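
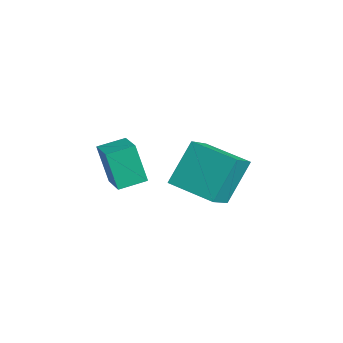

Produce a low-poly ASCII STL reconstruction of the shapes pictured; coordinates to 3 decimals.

solid 
facet normal -0.923 0.154 -0.351
outer loop
vertex 2.363 -2.383 0.097
vertex 2.483 -1.253 0.278
vertex 2.991 -2.198 -1.472
endloop
endfacet
facet normal -0.105 -0.982 -0.158
outer loop
vertex 4.237 -2.407 -0.998
vertex 2.363 -2.383 0.097
vertex 2.991 -2.198 -1.472
endloop
endfacet
facet normal -0.923 0.154 -0.351
outer loop
vertex 2.991 -2.198 -1.472
vertex 2.483 -1.253 0.278
vertex 3.111 -1.069 -1.291
endloop
endfacet
facet normal 0.369 0.109 -0.923
outer loop
vertex 3.111 -1.069 -1.291
vertex 4.237 -2.407 -0.998
vertex 2.991 -2.198 -1.472
endloop
endfacet
facet normal -0.369 -0.109 0.923
outer loop
vertex 2.363 -2.383 0.097
vertex 3.729 -1.462 0.752
vertex 2.483 -1.253 0.278
endloop
endfacet
facet normal -0.104 -0.982 -0.157
outer loop
vertex 3.609 -2.591 0.571
vertex 2.363 -2.383 0.097
vertex 4.237 -2.407 -0.998
endloop
endfacet
facet normal -0.369 -0.109 0.923
outer loop
vertex 3.609 -2.591 0.571
vertex 3.729 -1.462 0.752
vertex 2.363 -2.383 0.097
endloop
endfacet
facet normal 0.105 0.982 0.157
outer loop
vertex 2.483 -1.253 0.278
vertex 3.729 -1.462 0.752
vertex 3.111 -1.069 -1.291
endloop
endfacet
facet normal 0.369 0.109 -0.923
outer loop
vertex 4.357 -1.277 -0.817
vertex 4.237 -2.407 -0.998
vertex 3.111 -1.069 -1.291
endloop
endfacet
facet normal 0.104 0.982 0.157
outer loop
vertex 3.111 -1.069 -1.291
vertex 3.729 -1.462 0.752
vertex 4.357 -1.277 -0.817
endloop
endfacet
facet normal 0.923 -0.154 0.351
outer loop
vertex 4.357 -1.277 -0.817
vertex 3.609 -2.591 0.571
vertex 4.237 -2.407 -0.998
endloop
endfacet
facet normal 0.923 -0.154 0.351
outer loop
vertex 3.729 -1.462 0.752
vertex 3.609 -2.591 0.571
vertex 4.357 -1.277 -0.817
endloop
endfacet
facet normal -0.503 0.608 -0.614
outer loop
vertex 1.526 2.596 -1.982
vertex 3.177 3.642 -2.298
vertex 2.002 1.352 -3.605
endloop
endfacet
facet normal -0.834 -0.528 0.160
outer loop
vertex 2.923 0.238 -2.482
vertex 1.526 2.596 -1.982
vertex 2.002 1.352 -3.605
endloop
endfacet
facet normal -0.503 0.608 -0.614
outer loop
vertex 2.002 1.352 -3.605
vertex 3.177 3.642 -2.298
vertex 3.654 2.397 -3.922
endloop
endfacet
facet normal 0.226 -0.592 -0.773
outer loop
vertex 3.654 2.397 -3.922
vertex 2.923 0.238 -2.482
vertex 2.002 1.352 -3.605
endloop
endfacet
facet normal -0.227 0.592 0.773
outer loop
vertex 1.526 2.596 -1.982
vertex 4.098 2.528 -1.175
vertex 3.177 3.642 -2.298
endloop
endfacet
facet normal -0.834 -0.528 0.160
outer loop
vertex 2.446 1.483 -0.858
vertex 1.526 2.596 -1.982
vertex 2.923 0.238 -2.482
endloop
endfacet
facet normal -0.227 0.593 0.773
outer loop
vertex 2.446 1.483 -0.858
vertex 4.098 2.528 -1.175
vertex 1.526 2.596 -1.982
endloop
endfacet
facet normal 0.834 0.528 -0.160
outer loop
vertex 3.177 3.642 -2.298
vertex 4.098 2.528 -1.175
vertex 3.654 2.397 -3.922
endloop
endfacet
facet normal 0.227 -0.592 -0.773
outer loop
vertex 4.574 1.284 -2.798
vertex 2.923 0.238 -2.482
vertex 3.654 2.397 -3.922
endloop
endfacet
facet normal 0.834 0.528 -0.160
outer loop
vertex 3.654 2.397 -3.922
vertex 4.098 2.528 -1.175
vertex 4.574 1.284 -2.798
endloop
endfacet
facet normal 0.503 -0.608 0.614
outer loop
vertex 4.574 1.284 -2.798
vertex 2.446 1.483 -0.858
vertex 2.923 0.238 -2.482
endloop
endfacet
facet normal 0.503 -0.609 0.614
outer loop
vertex 4.098 2.528 -1.175
vertex 2.446 1.483 -0.858
vertex 4.574 1.284 -2.798
endloop
endfacet

endsolid


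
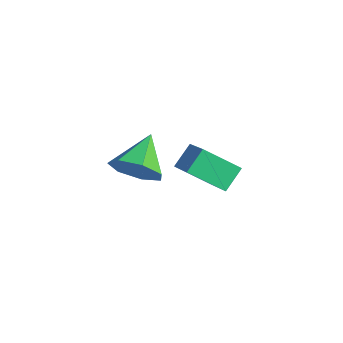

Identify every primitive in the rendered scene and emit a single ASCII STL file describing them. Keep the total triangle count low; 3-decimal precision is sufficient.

solid 
facet normal -0.487 -0.687 0.540
outer loop
vertex 1.47 1.896 -0.816
vertex 0.029 2.184 -1.748
vertex 1.751 1.181 -1.472
endloop
endfacet
facet normal 0.828 -0.166 0.535
outer loop
vertex 2.471 2.196 -2.272
vertex 1.47 1.896 -0.816
vertex 1.751 1.181 -1.472
endloop
endfacet
facet normal -0.486 -0.686 0.541
outer loop
vertex 1.751 1.181 -1.472
vertex 0.029 2.184 -1.748
vertex 0.31 1.468 -2.404
endloop
endfacet
facet normal 0.278 -0.709 -0.648
outer loop
vertex 0.31 1.468 -2.404
vertex 2.471 2.196 -2.272
vertex 1.751 1.181 -1.472
endloop
endfacet
facet normal -0.278 0.708 0.649
outer loop
vertex 1.47 1.896 -0.816
vertex 0.749 3.199 -2.548
vertex 0.029 2.184 -1.748
endloop
endfacet
facet normal 0.828 -0.165 0.535
outer loop
vertex 2.19 2.912 -1.616
vertex 1.47 1.896 -0.816
vertex 2.471 2.196 -2.272
endloop
endfacet
facet normal -0.279 0.708 0.649
outer loop
vertex 2.19 2.912 -1.616
vertex 0.749 3.199 -2.548
vertex 1.47 1.896 -0.816
endloop
endfacet
facet normal -0.828 0.166 -0.535
outer loop
vertex 0.029 2.184 -1.748
vertex 0.749 3.199 -2.548
vertex 0.31 1.468 -2.404
endloop
endfacet
facet normal 0.278 -0.708 -0.649
outer loop
vertex 1.03 2.484 -3.204
vertex 2.471 2.196 -2.272
vertex 0.31 1.468 -2.404
endloop
endfacet
facet normal -0.828 0.166 -0.535
outer loop
vertex 0.31 1.468 -2.404
vertex 0.749 3.199 -2.548
vertex 1.03 2.484 -3.204
endloop
endfacet
facet normal 0.487 0.686 -0.541
outer loop
vertex 1.03 2.484 -3.204
vertex 2.19 2.912 -1.616
vertex 2.471 2.196 -2.272
endloop
endfacet
facet normal 0.486 0.687 -0.540
outer loop
vertex 0.749 3.199 -2.548
vertex 2.19 2.912 -1.616
vertex 1.03 2.484 -3.204
endloop
endfacet
facet normal 0.582 -0.642 -0.500
outer loop
vertex -1.274 1.796 -4.184
vertex -2.08 1.22 -4.382
vertex -1.703 1.984 -4.925
endloop
endfacet
facet normal 0.288 0.955 0.075
outer loop
vertex -1.274 1.796 -4.184
vertex -1.703 1.984 -4.925
vertex -3.04 2.28 -3.558
endloop
endfacet
facet normal 0.581 -0.642 -0.500
outer loop
vertex -1.703 1.984 -4.925
vertex -2.08 1.22 -4.382
vertex -2.416 1.598 -5.257
endloop
endfacet
facet normal -0.260 0.859 -0.440
outer loop
vertex -1.703 1.984 -4.925
vertex -2.416 1.598 -5.257
vertex -3.04 2.28 -3.558
endloop
endfacet
facet normal 0.581 -0.642 -0.500
outer loop
vertex -2.416 1.598 -5.257
vertex -2.08 1.22 -4.382
vertex -2.876 0.927 -4.931
endloop
endfacet
facet normal -0.825 0.350 -0.444
outer loop
vertex -2.416 1.598 -5.257
vertex -2.876 0.927 -4.931
vertex -3.04 2.28 -3.558
endloop
endfacet
facet normal 0.581 -0.642 -0.500
outer loop
vertex -2.876 0.927 -4.931
vertex -2.08 1.22 -4.382
vertex -2.737 0.477 -4.192
endloop
endfacet
facet normal -0.980 -0.189 0.069
outer loop
vertex -2.876 0.927 -4.931
vertex -2.737 0.477 -4.192
vertex -3.04 2.28 -3.558
endloop
endfacet
facet normal 0.582 -0.642 -0.499
outer loop
vertex -2.737 0.477 -4.192
vertex -2.08 1.22 -4.382
vertex -2.104 0.587 -3.596
endloop
endfacet
facet normal -0.608 -0.352 0.711
outer loop
vertex -2.737 0.477 -4.192
vertex -2.104 0.587 -3.596
vertex -3.04 2.28 -3.558
endloop
endfacet
facet normal 0.582 -0.642 -0.499
outer loop
vertex -2.104 0.587 -3.596
vertex -2.08 1.22 -4.382
vertex -1.453 1.174 -3.592
endloop
endfacet
facet normal 0.009 -0.017 1.000
outer loop
vertex -2.104 0.587 -3.596
vertex -1.453 1.174 -3.592
vertex -3.04 2.28 -3.558
endloop
endfacet
facet normal 0.582 -0.642 -0.499
outer loop
vertex -1.453 1.174 -3.592
vertex -2.08 1.22 -4.382
vertex -1.274 1.796 -4.184
endloop
endfacet
facet normal 0.409 0.565 0.717
outer loop
vertex -1.453 1.174 -3.592
vertex -1.274 1.796 -4.184
vertex -3.04 2.28 -3.558
endloop
endfacet

endsolid


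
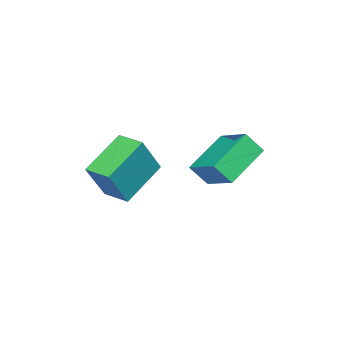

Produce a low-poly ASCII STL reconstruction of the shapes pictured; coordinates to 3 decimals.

solid 
facet normal -0.854 0.129 0.504
outer loop
vertex 1.543 -0.924 3.25
vertex 1.71 0.143 3.26
vertex 0.639 -0.767 1.678
endloop
endfacet
facet normal -0.155 -0.988 -0.009
outer loop
vertex 2.33 -1.023 0.68
vertex 1.543 -0.924 3.25
vertex 0.639 -0.767 1.678
endloop
endfacet
facet normal -0.854 0.129 0.504
outer loop
vertex 0.639 -0.767 1.678
vertex 1.71 0.143 3.26
vertex 0.806 0.3 1.688
endloop
endfacet
facet normal -0.497 0.086 -0.864
outer loop
vertex 0.806 0.3 1.688
vertex 2.33 -1.023 0.68
vertex 0.639 -0.767 1.678
endloop
endfacet
facet normal 0.497 -0.086 0.864
outer loop
vertex 1.543 -0.924 3.25
vertex 3.401 -0.113 2.262
vertex 1.71 0.143 3.26
endloop
endfacet
facet normal -0.155 -0.988 -0.009
outer loop
vertex 3.234 -1.18 2.252
vertex 1.543 -0.924 3.25
vertex 2.33 -1.023 0.68
endloop
endfacet
facet normal 0.497 -0.086 0.864
outer loop
vertex 3.234 -1.18 2.252
vertex 3.401 -0.113 2.262
vertex 1.543 -0.924 3.25
endloop
endfacet
facet normal 0.155 0.988 0.009
outer loop
vertex 1.71 0.143 3.26
vertex 3.401 -0.113 2.262
vertex 0.806 0.3 1.688
endloop
endfacet
facet normal -0.497 0.086 -0.864
outer loop
vertex 2.497 0.044 0.69
vertex 2.33 -1.023 0.68
vertex 0.806 0.3 1.688
endloop
endfacet
facet normal 0.155 0.988 0.009
outer loop
vertex 0.806 0.3 1.688
vertex 3.401 -0.113 2.262
vertex 2.497 0.044 0.69
endloop
endfacet
facet normal 0.854 -0.129 -0.504
outer loop
vertex 2.497 0.044 0.69
vertex 3.234 -1.18 2.252
vertex 2.33 -1.023 0.68
endloop
endfacet
facet normal 0.854 -0.129 -0.504
outer loop
vertex 3.401 -0.113 2.262
vertex 3.234 -1.18 2.252
vertex 2.497 0.044 0.69
endloop
endfacet
facet normal -0.316 0.534 -0.784
outer loop
vertex 0.981 4.453 3.74
vertex 2.641 4.22 2.911
vertex 0.489 3.224 3.101
endloop
endfacet
facet normal -0.888 0.125 0.443
outer loop
vertex 0.799 2.7 3.869
vertex 0.981 4.453 3.74
vertex 0.489 3.224 3.101
endloop
endfacet
facet normal -0.316 0.534 -0.784
outer loop
vertex 0.489 3.224 3.101
vertex 2.641 4.22 2.911
vertex 2.149 2.991 2.272
endloop
endfacet
facet normal -0.335 -0.836 -0.435
outer loop
vertex 2.149 2.991 2.272
vertex 0.799 2.7 3.869
vertex 0.489 3.224 3.101
endloop
endfacet
facet normal 0.335 0.836 0.435
outer loop
vertex 0.981 4.453 3.74
vertex 2.951 3.696 3.679
vertex 2.641 4.22 2.911
endloop
endfacet
facet normal -0.888 0.125 0.443
outer loop
vertex 1.291 3.929 4.508
vertex 0.981 4.453 3.74
vertex 0.799 2.7 3.869
endloop
endfacet
facet normal 0.335 0.836 0.435
outer loop
vertex 1.291 3.929 4.508
vertex 2.951 3.696 3.679
vertex 0.981 4.453 3.74
endloop
endfacet
facet normal 0.888 -0.125 -0.443
outer loop
vertex 2.641 4.22 2.911
vertex 2.951 3.696 3.679
vertex 2.149 2.991 2.272
endloop
endfacet
facet normal -0.335 -0.836 -0.435
outer loop
vertex 2.459 2.467 3.04
vertex 0.799 2.7 3.869
vertex 2.149 2.991 2.272
endloop
endfacet
facet normal 0.888 -0.125 -0.443
outer loop
vertex 2.149 2.991 2.272
vertex 2.951 3.696 3.679
vertex 2.459 2.467 3.04
endloop
endfacet
facet normal 0.316 -0.534 0.784
outer loop
vertex 2.459 2.467 3.04
vertex 1.291 3.929 4.508
vertex 0.799 2.7 3.869
endloop
endfacet
facet normal 0.316 -0.534 0.784
outer loop
vertex 2.951 3.696 3.679
vertex 1.291 3.929 4.508
vertex 2.459 2.467 3.04
endloop
endfacet

endsolid


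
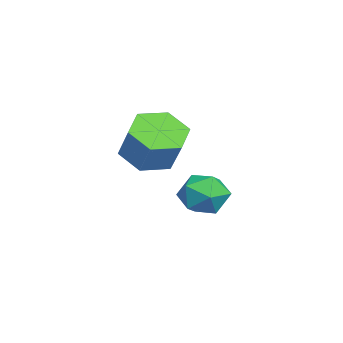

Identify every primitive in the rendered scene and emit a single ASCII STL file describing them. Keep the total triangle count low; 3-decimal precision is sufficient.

solid 
facet normal -0.430 0.903 -0.013
outer loop
vertex -4.102 1.012 0.025
vertex -4.271 0.945 0.932
vertex -3.478 1.318 0.636
endloop
endfacet
facet normal 0.081 0.856 -0.511
outer loop
vertex -4.102 1.012 0.025
vertex -3.478 1.318 0.636
vertex -3.201 0.846 -0.111
endloop
endfacet
facet normal -0.085 0.316 -0.945
outer loop
vertex -4.102 1.012 0.025
vertex -3.201 0.846 -0.111
vertex -3.824 0.182 -0.277
endloop
endfacet
facet normal -0.697 0.027 -0.717
outer loop
vertex -4.102 1.012 0.025
vertex -3.824 0.182 -0.277
vertex -4.485 0.243 0.368
endloop
endfacet
facet normal -0.910 0.390 -0.141
outer loop
vertex -4.102 1.012 0.025
vertex -4.485 0.243 0.368
vertex -4.271 0.945 0.932
endloop
endfacet
facet normal 0.694 0.696 -0.183
outer loop
vertex -3.201 0.846 -0.111
vertex -3.478 1.318 0.636
vertex -2.815 0.677 0.712
endloop
endfacet
facet normal -0.131 0.772 0.622
outer loop
vertex -3.478 1.318 0.636
vertex -4.271 0.945 0.932
vertex -3.476 0.738 1.357
endloop
endfacet
facet normal -0.908 -0.056 0.414
outer loop
vertex -4.271 0.945 0.932
vertex -4.485 0.243 0.368
vertex -4.099 0.074 1.191
endloop
endfacet
facet normal -0.564 -0.644 -0.517
outer loop
vertex -4.485 0.243 0.368
vertex -3.824 0.182 -0.277
vertex -3.822 -0.398 0.444
endloop
endfacet
facet normal 0.427 -0.179 -0.886
outer loop
vertex -3.824 0.182 -0.277
vertex -3.201 0.846 -0.111
vertex -3.029 -0.025 0.148
endloop
endfacet
facet normal 0.697 -0.027 0.717
outer loop
vertex -3.198 -0.092 1.055
vertex -2.815 0.677 0.712
vertex -3.476 0.738 1.357
endloop
endfacet
facet normal 0.085 -0.316 0.945
outer loop
vertex -3.198 -0.092 1.055
vertex -3.476 0.738 1.357
vertex -4.099 0.074 1.191
endloop
endfacet
facet normal -0.081 -0.856 0.511
outer loop
vertex -3.198 -0.092 1.055
vertex -4.099 0.074 1.191
vertex -3.822 -0.398 0.444
endloop
endfacet
facet normal 0.430 -0.903 0.013
outer loop
vertex -3.198 -0.092 1.055
vertex -3.822 -0.398 0.444
vertex -3.029 -0.025 0.148
endloop
endfacet
facet normal 0.910 -0.390 0.141
outer loop
vertex -3.198 -0.092 1.055
vertex -3.029 -0.025 0.148
vertex -2.815 0.677 0.712
endloop
endfacet
facet normal 0.564 0.644 0.517
outer loop
vertex -3.476 0.738 1.357
vertex -2.815 0.677 0.712
vertex -3.478 1.318 0.636
endloop
endfacet
facet normal -0.427 0.179 0.886
outer loop
vertex -4.099 0.074 1.191
vertex -3.476 0.738 1.357
vertex -4.271 0.945 0.932
endloop
endfacet
facet normal -0.694 -0.696 0.183
outer loop
vertex -3.822 -0.398 0.444
vertex -4.099 0.074 1.191
vertex -4.485 0.243 0.368
endloop
endfacet
facet normal 0.131 -0.772 -0.622
outer loop
vertex -3.029 -0.025 0.148
vertex -3.822 -0.398 0.444
vertex -3.824 0.182 -0.277
endloop
endfacet
facet normal 0.908 0.056 -0.414
outer loop
vertex -2.815 0.677 0.712
vertex -3.029 -0.025 0.148
vertex -3.201 0.846 -0.111
endloop
endfacet
facet normal -0.554 -0.251 -0.794
outer loop
vertex -0.884 -0.466 2.605
vertex -1.328 -1.126 3.124
vertex -1.673 -0.242 3.085
endloop
endfacet
facet normal 0.060 0.939 -0.339
outer loop
vertex -0.884 -0.466 2.605
vertex -1.673 -0.242 3.085
vertex -0.108 -0.114 3.717
endloop
endfacet
facet normal 0.060 0.939 -0.340
outer loop
vertex -0.108 -0.114 3.717
vertex -1.673 -0.242 3.085
vertex -0.897 0.11 4.196
endloop
endfacet
facet normal 0.553 0.252 0.794
outer loop
vertex -0.108 -0.114 3.717
vertex -0.897 0.11 4.196
vertex -0.552 -0.774 4.236
endloop
endfacet
facet normal -0.554 -0.251 -0.794
outer loop
vertex -1.673 -0.242 3.085
vertex -1.328 -1.126 3.124
vertex -2.117 -0.902 3.604
endloop
endfacet
facet normal -0.689 0.674 0.268
outer loop
vertex -1.673 -0.242 3.085
vertex -2.117 -0.902 3.604
vertex -0.897 0.11 4.196
endloop
endfacet
facet normal -0.689 0.674 0.268
outer loop
vertex -0.897 0.11 4.196
vertex -2.117 -0.902 3.604
vertex -1.341 -0.55 4.715
endloop
endfacet
facet normal 0.553 0.252 0.794
outer loop
vertex -0.897 0.11 4.196
vertex -1.341 -0.55 4.715
vertex -0.552 -0.774 4.236
endloop
endfacet
facet normal -0.554 -0.251 -0.794
outer loop
vertex -2.117 -0.902 3.604
vertex -1.328 -1.126 3.124
vertex -1.772 -1.786 3.643
endloop
endfacet
facet normal -0.749 -0.265 0.607
outer loop
vertex -2.117 -0.902 3.604
vertex -1.772 -1.786 3.643
vertex -1.341 -0.55 4.715
endloop
endfacet
facet normal -0.749 -0.265 0.607
outer loop
vertex -1.341 -0.55 4.715
vertex -1.772 -1.786 3.643
vertex -0.996 -1.434 4.755
endloop
endfacet
facet normal 0.553 0.252 0.794
outer loop
vertex -1.341 -0.55 4.715
vertex -0.996 -1.434 4.755
vertex -0.552 -0.774 4.236
endloop
endfacet
facet normal -0.553 -0.252 -0.794
outer loop
vertex -1.772 -1.786 3.643
vertex -1.328 -1.126 3.124
vertex -0.983 -2.01 3.164
endloop
endfacet
facet normal -0.060 -0.939 0.339
outer loop
vertex -1.772 -1.786 3.643
vertex -0.983 -2.01 3.164
vertex -0.996 -1.434 4.755
endloop
endfacet
facet normal -0.060 -0.939 0.339
outer loop
vertex -0.996 -1.434 4.755
vertex -0.983 -2.01 3.164
vertex -0.207 -1.658 4.275
endloop
endfacet
facet normal 0.554 0.251 0.794
outer loop
vertex -0.996 -1.434 4.755
vertex -0.207 -1.658 4.275
vertex -0.552 -0.774 4.236
endloop
endfacet
facet normal -0.553 -0.252 -0.794
outer loop
vertex -0.983 -2.01 3.164
vertex -1.328 -1.126 3.124
vertex -0.539 -1.35 2.645
endloop
endfacet
facet normal 0.689 -0.674 -0.268
outer loop
vertex -0.983 -2.01 3.164
vertex -0.539 -1.35 2.645
vertex -0.207 -1.658 4.275
endloop
endfacet
facet normal 0.689 -0.674 -0.268
outer loop
vertex -0.207 -1.658 4.275
vertex -0.539 -1.35 2.645
vertex 0.237 -0.998 3.756
endloop
endfacet
facet normal 0.554 0.251 0.794
outer loop
vertex -0.207 -1.658 4.275
vertex 0.237 -0.998 3.756
vertex -0.552 -0.774 4.236
endloop
endfacet
facet normal -0.553 -0.252 -0.794
outer loop
vertex -0.539 -1.35 2.645
vertex -1.328 -1.126 3.124
vertex -0.884 -0.466 2.605
endloop
endfacet
facet normal 0.749 0.265 -0.607
outer loop
vertex -0.539 -1.35 2.645
vertex -0.884 -0.466 2.605
vertex 0.237 -0.998 3.756
endloop
endfacet
facet normal 0.749 0.266 -0.607
outer loop
vertex 0.237 -0.998 3.756
vertex -0.884 -0.466 2.605
vertex -0.108 -0.114 3.717
endloop
endfacet
facet normal 0.554 0.251 0.794
outer loop
vertex 0.237 -0.998 3.756
vertex -0.108 -0.114 3.717
vertex -0.552 -0.774 4.236
endloop
endfacet

endsolid


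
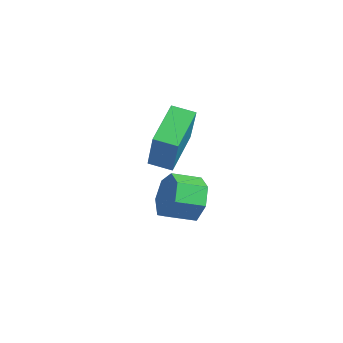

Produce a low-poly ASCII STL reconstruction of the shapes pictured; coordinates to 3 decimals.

solid 
facet normal -0.538 0.150 -0.829
outer loop
vertex -1.105 -2.227 1.298
vertex -0.527 -1.514 1.052
vertex 0.009 -3.457 0.352
endloop
endfacet
facet normal -0.608 -0.750 0.259
outer loop
vertex 1.187 -3.786 2.168
vertex -1.105 -2.227 1.298
vertex 0.009 -3.457 0.352
endloop
endfacet
facet normal -0.538 0.150 -0.829
outer loop
vertex 0.009 -3.457 0.352
vertex -0.527 -1.514 1.052
vertex 0.587 -2.744 0.106
endloop
endfacet
facet normal 0.583 -0.644 -0.495
outer loop
vertex 0.587 -2.744 0.106
vertex 1.187 -3.786 2.168
vertex 0.009 -3.457 0.352
endloop
endfacet
facet normal -0.583 0.644 0.495
outer loop
vertex -1.105 -2.227 1.298
vertex 0.651 -1.843 2.868
vertex -0.527 -1.514 1.052
endloop
endfacet
facet normal -0.608 -0.750 0.259
outer loop
vertex 0.073 -2.556 3.114
vertex -1.105 -2.227 1.298
vertex 1.187 -3.786 2.168
endloop
endfacet
facet normal -0.583 0.644 0.495
outer loop
vertex 0.073 -2.556 3.114
vertex 0.651 -1.843 2.868
vertex -1.105 -2.227 1.298
endloop
endfacet
facet normal 0.608 0.750 -0.259
outer loop
vertex -0.527 -1.514 1.052
vertex 0.651 -1.843 2.868
vertex 0.587 -2.744 0.106
endloop
endfacet
facet normal 0.583 -0.644 -0.495
outer loop
vertex 1.765 -3.073 1.922
vertex 1.187 -3.786 2.168
vertex 0.587 -2.744 0.106
endloop
endfacet
facet normal 0.608 0.750 -0.259
outer loop
vertex 0.587 -2.744 0.106
vertex 0.651 -1.843 2.868
vertex 1.765 -3.073 1.922
endloop
endfacet
facet normal 0.538 -0.150 0.829
outer loop
vertex 1.765 -3.073 1.922
vertex 0.073 -2.556 3.114
vertex 1.187 -3.786 2.168
endloop
endfacet
facet normal 0.538 -0.150 0.829
outer loop
vertex 0.651 -1.843 2.868
vertex 0.073 -2.556 3.114
vertex 1.765 -3.073 1.922
endloop
endfacet
facet normal 0.165 0.934 -0.318
outer loop
vertex 0.623 -1.355 -1.035
vertex 0.099 -1.56 -1.91
vertex -0.264 -1.189 -1.009
endloop
endfacet
facet normal 0.085 0.306 0.948
outer loop
vertex 0.623 -1.355 -1.035
vertex -0.264 -1.189 -1.009
vertex 0.424 -2.476 -0.655
endloop
endfacet
facet normal 0.086 0.307 0.948
outer loop
vertex 0.424 -2.476 -0.655
vertex -0.264 -1.189 -1.009
vertex -0.462 -2.31 -0.628
endloop
endfacet
facet normal -0.165 -0.934 0.317
outer loop
vertex 0.424 -2.476 -0.655
vertex -0.462 -2.31 -0.628
vertex -0.099 -2.68 -1.53
endloop
endfacet
facet normal 0.166 0.934 -0.318
outer loop
vertex -0.264 -1.189 -1.009
vertex 0.099 -1.56 -1.91
vertex -0.877 -1.302 -1.661
endloop
endfacet
facet normal -0.715 0.335 0.614
outer loop
vertex -0.264 -1.189 -1.009
vertex -0.877 -1.302 -1.661
vertex -0.462 -2.31 -0.628
endloop
endfacet
facet normal -0.715 0.335 0.614
outer loop
vertex -0.462 -2.31 -0.628
vertex -0.877 -1.302 -1.661
vertex -1.076 -2.423 -1.281
endloop
endfacet
facet normal -0.165 -0.934 0.317
outer loop
vertex -0.462 -2.31 -0.628
vertex -1.076 -2.423 -1.281
vertex -0.099 -2.68 -1.53
endloop
endfacet
facet normal 0.166 0.934 -0.317
outer loop
vertex -0.877 -1.302 -1.661
vertex 0.099 -1.56 -1.91
vertex -0.755 -1.609 -2.501
endloop
endfacet
facet normal -0.977 0.112 -0.183
outer loop
vertex -0.877 -1.302 -1.661
vertex -0.755 -1.609 -2.501
vertex -1.076 -2.423 -1.281
endloop
endfacet
facet normal -0.977 0.112 -0.183
outer loop
vertex -1.076 -2.423 -1.281
vertex -0.755 -1.609 -2.501
vertex -0.954 -2.73 -2.121
endloop
endfacet
facet normal -0.165 -0.934 0.317
outer loop
vertex -1.076 -2.423 -1.281
vertex -0.954 -2.73 -2.121
vertex -0.099 -2.68 -1.53
endloop
endfacet
facet normal 0.165 0.934 -0.316
outer loop
vertex -0.755 -1.609 -2.501
vertex 0.099 -1.56 -1.91
vertex 0.01 -1.878 -2.896
endloop
endfacet
facet normal -0.503 -0.196 -0.842
outer loop
vertex -0.755 -1.609 -2.501
vertex 0.01 -1.878 -2.896
vertex -0.954 -2.73 -2.121
endloop
endfacet
facet normal -0.503 -0.196 -0.842
outer loop
vertex -0.954 -2.73 -2.121
vertex 0.01 -1.878 -2.896
vertex -0.188 -2.999 -2.516
endloop
endfacet
facet normal -0.165 -0.934 0.317
outer loop
vertex -0.954 -2.73 -2.121
vertex -0.188 -2.999 -2.516
vertex -0.099 -2.68 -1.53
endloop
endfacet
facet normal 0.165 0.934 -0.316
outer loop
vertex 0.01 -1.878 -2.896
vertex 0.099 -1.56 -1.91
vertex 0.843 -1.908 -2.549
endloop
endfacet
facet normal 0.348 -0.356 -0.867
outer loop
vertex 0.01 -1.878 -2.896
vertex 0.843 -1.908 -2.549
vertex -0.188 -2.999 -2.516
endloop
endfacet
facet normal 0.350 -0.357 -0.866
outer loop
vertex -0.188 -2.999 -2.516
vertex 0.843 -1.908 -2.549
vertex 0.644 -3.029 -2.168
endloop
endfacet
facet normal -0.166 -0.934 0.317
outer loop
vertex -0.188 -2.999 -2.516
vertex 0.644 -3.029 -2.168
vertex -0.099 -2.68 -1.53
endloop
endfacet
facet normal 0.165 0.934 -0.317
outer loop
vertex 0.843 -1.908 -2.549
vertex 0.099 -1.56 -1.91
vertex 1.115 -1.675 -1.72
endloop
endfacet
facet normal 0.939 -0.248 -0.238
outer loop
vertex 0.843 -1.908 -2.549
vertex 1.115 -1.675 -1.72
vertex 0.644 -3.029 -2.168
endloop
endfacet
facet normal 0.939 -0.247 -0.240
outer loop
vertex 0.644 -3.029 -2.168
vertex 1.115 -1.675 -1.72
vertex 0.917 -2.796 -1.34
endloop
endfacet
facet normal -0.166 -0.934 0.317
outer loop
vertex 0.644 -3.029 -2.168
vertex 0.917 -2.796 -1.34
vertex -0.099 -2.68 -1.53
endloop
endfacet
facet normal 0.165 0.934 -0.318
outer loop
vertex 1.115 -1.675 -1.72
vertex 0.099 -1.56 -1.91
vertex 0.623 -1.355 -1.035
endloop
endfacet
facet normal 0.822 0.047 0.568
outer loop
vertex 1.115 -1.675 -1.72
vertex 0.623 -1.355 -1.035
vertex 0.917 -2.796 -1.34
endloop
endfacet
facet normal 0.821 0.047 0.569
outer loop
vertex 0.917 -2.796 -1.34
vertex 0.623 -1.355 -1.035
vertex 0.424 -2.476 -0.655
endloop
endfacet
facet normal -0.166 -0.934 0.317
outer loop
vertex 0.917 -2.796 -1.34
vertex 0.424 -2.476 -0.655
vertex -0.099 -2.68 -1.53
endloop
endfacet

endsolid


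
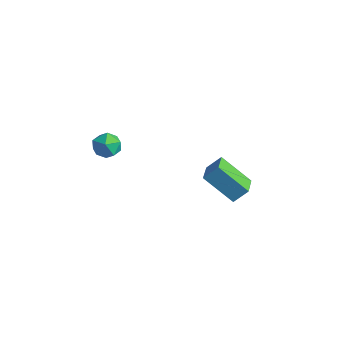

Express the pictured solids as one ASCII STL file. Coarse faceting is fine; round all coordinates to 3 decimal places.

solid 
facet normal -0.381 -0.587 -0.715
outer loop
vertex 3.502 0.588 -2.57
vertex 2.688 1.465 -2.856
vertex 4.742 1.326 -3.837
endloop
endfacet
facet normal 0.662 -0.713 0.232
outer loop
vertex 5.112 1.895 -3.144
vertex 3.502 0.588 -2.57
vertex 4.742 1.326 -3.837
endloop
endfacet
facet normal -0.381 -0.587 -0.715
outer loop
vertex 4.742 1.326 -3.837
vertex 2.688 1.465 -2.856
vertex 3.928 2.203 -4.123
endloop
endfacet
facet normal 0.646 0.384 -0.660
outer loop
vertex 3.928 2.203 -4.123
vertex 5.112 1.895 -3.144
vertex 4.742 1.326 -3.837
endloop
endfacet
facet normal -0.646 -0.384 0.660
outer loop
vertex 3.502 0.588 -2.57
vertex 3.058 2.034 -2.163
vertex 2.688 1.465 -2.856
endloop
endfacet
facet normal 0.662 -0.713 0.232
outer loop
vertex 3.872 1.157 -1.877
vertex 3.502 0.588 -2.57
vertex 5.112 1.895 -3.144
endloop
endfacet
facet normal -0.646 -0.384 0.660
outer loop
vertex 3.872 1.157 -1.877
vertex 3.058 2.034 -2.163
vertex 3.502 0.588 -2.57
endloop
endfacet
facet normal -0.662 0.713 -0.232
outer loop
vertex 2.688 1.465 -2.856
vertex 3.058 2.034 -2.163
vertex 3.928 2.203 -4.123
endloop
endfacet
facet normal 0.646 0.384 -0.660
outer loop
vertex 4.298 2.772 -3.43
vertex 5.112 1.895 -3.144
vertex 3.928 2.203 -4.123
endloop
endfacet
facet normal -0.662 0.713 -0.232
outer loop
vertex 3.928 2.203 -4.123
vertex 3.058 2.034 -2.163
vertex 4.298 2.772 -3.43
endloop
endfacet
facet normal 0.381 0.587 0.715
outer loop
vertex 4.298 2.772 -3.43
vertex 3.872 1.157 -1.877
vertex 5.112 1.895 -3.144
endloop
endfacet
facet normal 0.381 0.587 0.715
outer loop
vertex 3.058 2.034 -2.163
vertex 3.872 1.157 -1.877
vertex 4.298 2.772 -3.43
endloop
endfacet
facet normal 0.121 0.705 0.699
outer loop
vertex 2.284 -3.245 1.583
vertex 2.306 -3.772 2.111
vertex 2.936 -3.55 1.778
endloop
endfacet
facet normal 0.404 0.912 0.077
outer loop
vertex 2.284 -3.245 1.583
vertex 2.936 -3.55 1.778
vertex 2.784 -3.422 1.058
endloop
endfacet
facet normal -0.115 0.903 -0.414
outer loop
vertex 2.284 -3.245 1.583
vertex 2.784 -3.422 1.058
vertex 2.059 -3.565 0.947
endloop
endfacet
facet normal -0.716 0.692 -0.095
outer loop
vertex 2.284 -3.245 1.583
vertex 2.059 -3.565 0.947
vertex 1.764 -3.781 1.598
endloop
endfacet
facet normal -0.570 0.570 0.592
outer loop
vertex 2.284 -3.245 1.583
vertex 1.764 -3.781 1.598
vertex 2.306 -3.772 2.111
endloop
endfacet
facet normal 0.895 0.431 -0.112
outer loop
vertex 2.784 -3.422 1.058
vertex 2.936 -3.55 1.778
vertex 3.116 -4.059 1.262
endloop
endfacet
facet normal 0.438 0.097 0.894
outer loop
vertex 2.936 -3.55 1.778
vertex 2.306 -3.772 2.111
vertex 2.821 -4.275 1.913
endloop
endfacet
facet normal -0.681 -0.124 0.722
outer loop
vertex 2.306 -3.772 2.111
vertex 1.764 -3.781 1.598
vertex 2.096 -4.418 1.802
endloop
endfacet
facet normal -0.917 0.073 -0.392
outer loop
vertex 1.764 -3.781 1.598
vertex 2.059 -3.565 0.947
vertex 1.944 -4.29 1.082
endloop
endfacet
facet normal 0.057 0.416 -0.908
outer loop
vertex 2.059 -3.565 0.947
vertex 2.784 -3.422 1.058
vertex 2.574 -4.068 0.749
endloop
endfacet
facet normal 0.716 -0.692 0.095
outer loop
vertex 2.596 -4.595 1.277
vertex 3.116 -4.059 1.262
vertex 2.821 -4.275 1.913
endloop
endfacet
facet normal 0.115 -0.903 0.414
outer loop
vertex 2.596 -4.595 1.277
vertex 2.821 -4.275 1.913
vertex 2.096 -4.418 1.802
endloop
endfacet
facet normal -0.404 -0.912 -0.077
outer loop
vertex 2.596 -4.595 1.277
vertex 2.096 -4.418 1.802
vertex 1.944 -4.29 1.082
endloop
endfacet
facet normal -0.121 -0.705 -0.699
outer loop
vertex 2.596 -4.595 1.277
vertex 1.944 -4.29 1.082
vertex 2.574 -4.068 0.749
endloop
endfacet
facet normal 0.570 -0.570 -0.592
outer loop
vertex 2.596 -4.595 1.277
vertex 2.574 -4.068 0.749
vertex 3.116 -4.059 1.262
endloop
endfacet
facet normal 0.917 -0.073 0.392
outer loop
vertex 2.821 -4.275 1.913
vertex 3.116 -4.059 1.262
vertex 2.936 -3.55 1.778
endloop
endfacet
facet normal -0.057 -0.416 0.908
outer loop
vertex 2.096 -4.418 1.802
vertex 2.821 -4.275 1.913
vertex 2.306 -3.772 2.111
endloop
endfacet
facet normal -0.895 -0.431 0.112
outer loop
vertex 1.944 -4.29 1.082
vertex 2.096 -4.418 1.802
vertex 1.764 -3.781 1.598
endloop
endfacet
facet normal -0.438 -0.097 -0.894
outer loop
vertex 2.574 -4.068 0.749
vertex 1.944 -4.29 1.082
vertex 2.059 -3.565 0.947
endloop
endfacet
facet normal 0.681 0.124 -0.722
outer loop
vertex 3.116 -4.059 1.262
vertex 2.574 -4.068 0.749
vertex 2.784 -3.422 1.058
endloop
endfacet

endsolid


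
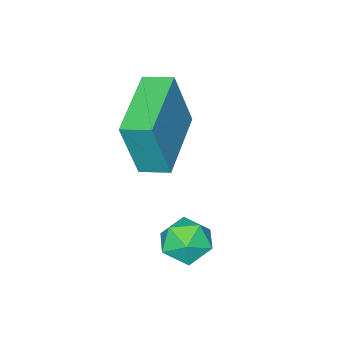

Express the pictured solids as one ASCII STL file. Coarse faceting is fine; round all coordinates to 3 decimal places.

solid 
facet normal -0.840 -0.514 0.173
outer loop
vertex 1.242 -0.319 2.876
vertex 0.853 0.372 3.042
vertex 0.794 -0.162 1.171
endloop
endfacet
facet normal 0.481 -0.853 -0.205
outer loop
vertex 2.507 0.888 0.818
vertex 1.242 -0.319 2.876
vertex 0.794 -0.162 1.171
endloop
endfacet
facet normal -0.839 -0.515 0.173
outer loop
vertex 0.794 -0.162 1.171
vertex 0.853 0.372 3.042
vertex 0.405 0.528 1.337
endloop
endfacet
facet normal -0.253 0.089 -0.963
outer loop
vertex 0.405 0.528 1.337
vertex 2.507 0.888 0.818
vertex 0.794 -0.162 1.171
endloop
endfacet
facet normal 0.253 -0.089 0.963
outer loop
vertex 1.242 -0.319 2.876
vertex 2.566 1.422 2.689
vertex 0.853 0.372 3.042
endloop
endfacet
facet normal 0.481 -0.853 -0.204
outer loop
vertex 2.955 0.732 2.523
vertex 1.242 -0.319 2.876
vertex 2.507 0.888 0.818
endloop
endfacet
facet normal 0.253 -0.089 0.963
outer loop
vertex 2.955 0.732 2.523
vertex 2.566 1.422 2.689
vertex 1.242 -0.319 2.876
endloop
endfacet
facet normal -0.481 0.853 0.204
outer loop
vertex 0.853 0.372 3.042
vertex 2.566 1.422 2.689
vertex 0.405 0.528 1.337
endloop
endfacet
facet normal -0.253 0.089 -0.963
outer loop
vertex 2.118 1.579 0.984
vertex 2.507 0.888 0.818
vertex 0.405 0.528 1.337
endloop
endfacet
facet normal -0.481 0.853 0.205
outer loop
vertex 0.405 0.528 1.337
vertex 2.566 1.422 2.689
vertex 2.118 1.579 0.984
endloop
endfacet
facet normal 0.840 0.514 -0.174
outer loop
vertex 2.118 1.579 0.984
vertex 2.955 0.732 2.523
vertex 2.507 0.888 0.818
endloop
endfacet
facet normal 0.840 0.515 -0.173
outer loop
vertex 2.566 1.422 2.689
vertex 2.955 0.732 2.523
vertex 2.118 1.579 0.984
endloop
endfacet
facet normal -0.671 0.606 0.427
outer loop
vertex 2.281 3.036 -0.079
vertex 2.726 3.152 0.455
vertex 2.741 3.569 -0.113
endloop
endfacet
facet normal -0.735 0.616 -0.283
outer loop
vertex 2.281 3.036 -0.079
vertex 2.741 3.569 -0.113
vertex 2.624 3.169 -0.68
endloop
endfacet
facet normal -0.863 -0.051 -0.503
outer loop
vertex 2.281 3.036 -0.079
vertex 2.624 3.169 -0.68
vertex 2.537 2.504 -0.464
endloop
endfacet
facet normal -0.877 -0.474 0.072
outer loop
vertex 2.281 3.036 -0.079
vertex 2.537 2.504 -0.464
vertex 2.6 2.494 0.238
endloop
endfacet
facet normal -0.759 -0.068 0.647
outer loop
vertex 2.281 3.036 -0.079
vertex 2.6 2.494 0.238
vertex 2.726 3.152 0.455
endloop
endfacet
facet normal -0.109 0.823 -0.558
outer loop
vertex 2.624 3.169 -0.68
vertex 2.741 3.569 -0.113
vertex 3.28 3.366 -0.518
endloop
endfacet
facet normal -0.007 0.806 0.592
outer loop
vertex 2.741 3.569 -0.113
vertex 2.726 3.152 0.455
vertex 3.343 3.356 0.184
endloop
endfacet
facet normal -0.149 -0.284 0.947
outer loop
vertex 2.726 3.152 0.455
vertex 2.6 2.494 0.238
vertex 3.256 2.691 0.4
endloop
endfacet
facet normal -0.341 -0.940 0.017
outer loop
vertex 2.6 2.494 0.238
vertex 2.537 2.504 -0.464
vertex 3.139 2.291 -0.167
endloop
endfacet
facet normal -0.317 -0.255 -0.913
outer loop
vertex 2.537 2.504 -0.464
vertex 2.624 3.169 -0.68
vertex 3.154 2.708 -0.735
endloop
endfacet
facet normal 0.877 0.474 -0.072
outer loop
vertex 3.599 2.824 -0.201
vertex 3.28 3.366 -0.518
vertex 3.343 3.356 0.184
endloop
endfacet
facet normal 0.863 0.051 0.503
outer loop
vertex 3.599 2.824 -0.201
vertex 3.343 3.356 0.184
vertex 3.256 2.691 0.4
endloop
endfacet
facet normal 0.735 -0.616 0.283
outer loop
vertex 3.599 2.824 -0.201
vertex 3.256 2.691 0.4
vertex 3.139 2.291 -0.167
endloop
endfacet
facet normal 0.671 -0.606 -0.427
outer loop
vertex 3.599 2.824 -0.201
vertex 3.139 2.291 -0.167
vertex 3.154 2.708 -0.735
endloop
endfacet
facet normal 0.759 0.068 -0.647
outer loop
vertex 3.599 2.824 -0.201
vertex 3.154 2.708 -0.735
vertex 3.28 3.366 -0.518
endloop
endfacet
facet normal 0.341 0.940 -0.017
outer loop
vertex 3.343 3.356 0.184
vertex 3.28 3.366 -0.518
vertex 2.741 3.569 -0.113
endloop
endfacet
facet normal 0.317 0.255 0.913
outer loop
vertex 3.256 2.691 0.4
vertex 3.343 3.356 0.184
vertex 2.726 3.152 0.455
endloop
endfacet
facet normal 0.109 -0.823 0.558
outer loop
vertex 3.139 2.291 -0.167
vertex 3.256 2.691 0.4
vertex 2.6 2.494 0.238
endloop
endfacet
facet normal 0.007 -0.806 -0.592
outer loop
vertex 3.154 2.708 -0.735
vertex 3.139 2.291 -0.167
vertex 2.537 2.504 -0.464
endloop
endfacet
facet normal 0.149 0.284 -0.947
outer loop
vertex 3.28 3.366 -0.518
vertex 3.154 2.708 -0.735
vertex 2.624 3.169 -0.68
endloop
endfacet

endsolid


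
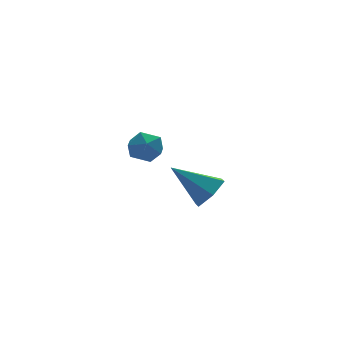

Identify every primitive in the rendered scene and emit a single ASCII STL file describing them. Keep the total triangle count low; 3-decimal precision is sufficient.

solid 
facet normal -0.889 0.453 -0.075
outer loop
vertex -2.884 1.79 3.163
vertex -3.051 1.577 3.859
vertex -2.709 2.229 3.741
endloop
endfacet
facet normal -0.400 0.784 -0.475
outer loop
vertex -2.884 1.79 3.163
vertex -2.709 2.229 3.741
vertex -2.223 2.138 3.181
endloop
endfacet
facet normal -0.138 0.310 -0.941
outer loop
vertex -2.884 1.79 3.163
vertex -2.223 2.138 3.181
vertex -2.266 1.428 2.953
endloop
endfacet
facet normal -0.465 -0.314 -0.828
outer loop
vertex -2.884 1.79 3.163
vertex -2.266 1.428 2.953
vertex -2.778 1.081 3.372
endloop
endfacet
facet normal -0.930 -0.225 -0.292
outer loop
vertex -2.884 1.79 3.163
vertex -2.778 1.081 3.372
vertex -3.051 1.577 3.859
endloop
endfacet
facet normal 0.132 0.990 -0.046
outer loop
vertex -2.223 2.138 3.181
vertex -2.709 2.229 3.741
vertex -1.982 2.139 3.888
endloop
endfacet
facet normal -0.658 0.454 0.601
outer loop
vertex -2.709 2.229 3.741
vertex -3.051 1.577 3.859
vertex -2.494 1.792 4.307
endloop
endfacet
facet normal -0.725 -0.643 0.248
outer loop
vertex -3.051 1.577 3.859
vertex -2.778 1.081 3.372
vertex -2.537 1.082 4.079
endloop
endfacet
facet normal 0.028 -0.786 -0.617
outer loop
vertex -2.778 1.081 3.372
vertex -2.266 1.428 2.953
vertex -2.051 0.991 3.519
endloop
endfacet
facet normal 0.557 0.223 -0.800
outer loop
vertex -2.266 1.428 2.953
vertex -2.223 2.138 3.181
vertex -1.709 1.643 3.401
endloop
endfacet
facet normal 0.465 0.314 0.828
outer loop
vertex -1.876 1.43 4.097
vertex -1.982 2.139 3.888
vertex -2.494 1.792 4.307
endloop
endfacet
facet normal 0.138 -0.310 0.941
outer loop
vertex -1.876 1.43 4.097
vertex -2.494 1.792 4.307
vertex -2.537 1.082 4.079
endloop
endfacet
facet normal 0.400 -0.784 0.475
outer loop
vertex -1.876 1.43 4.097
vertex -2.537 1.082 4.079
vertex -2.051 0.991 3.519
endloop
endfacet
facet normal 0.889 -0.453 0.075
outer loop
vertex -1.876 1.43 4.097
vertex -2.051 0.991 3.519
vertex -1.709 1.643 3.401
endloop
endfacet
facet normal 0.930 0.225 0.292
outer loop
vertex -1.876 1.43 4.097
vertex -1.709 1.643 3.401
vertex -1.982 2.139 3.888
endloop
endfacet
facet normal -0.028 0.786 0.617
outer loop
vertex -2.494 1.792 4.307
vertex -1.982 2.139 3.888
vertex -2.709 2.229 3.741
endloop
endfacet
facet normal -0.557 -0.223 0.800
outer loop
vertex -2.537 1.082 4.079
vertex -2.494 1.792 4.307
vertex -3.051 1.577 3.859
endloop
endfacet
facet normal -0.132 -0.990 0.046
outer loop
vertex -2.051 0.991 3.519
vertex -2.537 1.082 4.079
vertex -2.778 1.081 3.372
endloop
endfacet
facet normal 0.658 -0.454 -0.601
outer loop
vertex -1.709 1.643 3.401
vertex -2.051 0.991 3.519
vertex -2.266 1.428 2.953
endloop
endfacet
facet normal 0.725 0.643 -0.248
outer loop
vertex -1.982 2.139 3.888
vertex -1.709 1.643 3.401
vertex -2.223 2.138 3.181
endloop
endfacet
facet normal 0.648 -0.441 -0.621
outer loop
vertex -1.27 -2.356 3.799
vertex -1.856 -2.75 3.468
vertex -1.649 -2.052 3.188
endloop
endfacet
facet normal 0.303 0.915 0.267
outer loop
vertex -1.27 -2.356 3.799
vertex -1.649 -2.052 3.188
vertex -2.944 -2.01 4.512
endloop
endfacet
facet normal 0.647 -0.441 -0.622
outer loop
vertex -1.649 -2.052 3.188
vertex -1.856 -2.75 3.468
vertex -2.235 -2.446 2.858
endloop
endfacet
facet normal -0.360 0.853 -0.379
outer loop
vertex -1.649 -2.052 3.188
vertex -2.235 -2.446 2.858
vertex -2.944 -2.01 4.512
endloop
endfacet
facet normal 0.647 -0.441 -0.622
outer loop
vertex -2.235 -2.446 2.858
vertex -1.856 -2.75 3.468
vertex -2.442 -3.144 3.137
endloop
endfacet
facet normal -0.904 0.102 -0.415
outer loop
vertex -2.235 -2.446 2.858
vertex -2.442 -3.144 3.137
vertex -2.944 -2.01 4.512
endloop
endfacet
facet normal 0.647 -0.441 -0.622
outer loop
vertex -2.442 -3.144 3.137
vertex -1.856 -2.75 3.468
vertex -2.063 -3.448 3.747
endloop
endfacet
facet normal -0.786 -0.586 0.196
outer loop
vertex -2.442 -3.144 3.137
vertex -2.063 -3.448 3.747
vertex -2.944 -2.01 4.512
endloop
endfacet
facet normal 0.647 -0.441 -0.622
outer loop
vertex -2.063 -3.448 3.747
vertex -1.856 -2.75 3.468
vertex -1.477 -3.054 4.078
endloop
endfacet
facet normal -0.124 -0.524 0.843
outer loop
vertex -2.063 -3.448 3.747
vertex -1.477 -3.054 4.078
vertex -2.944 -2.01 4.512
endloop
endfacet
facet normal 0.647 -0.441 -0.622
outer loop
vertex -1.477 -3.054 4.078
vertex -1.856 -2.75 3.468
vertex -1.27 -2.356 3.799
endloop
endfacet
facet normal 0.421 0.226 0.878
outer loop
vertex -1.477 -3.054 4.078
vertex -1.27 -2.356 3.799
vertex -2.944 -2.01 4.512
endloop
endfacet

endsolid


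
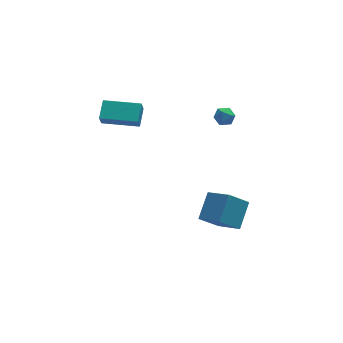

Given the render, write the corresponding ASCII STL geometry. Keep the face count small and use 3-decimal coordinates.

solid 
facet normal 0.311 -0.203 0.928
outer loop
vertex 2.308 0.409 2.703
vertex 1.753 0.065 2.814
vertex 2.288 -0.239 2.568
endloop
endfacet
facet normal 0.866 -0.128 0.484
outer loop
vertex 2.308 0.409 2.703
vertex 2.288 -0.239 2.568
vertex 2.585 0.178 2.147
endloop
endfacet
facet normal 0.829 0.524 0.195
outer loop
vertex 2.308 0.409 2.703
vertex 2.585 0.178 2.147
vertex 2.233 0.74 2.133
endloop
endfacet
facet normal 0.252 0.851 0.461
outer loop
vertex 2.308 0.409 2.703
vertex 2.233 0.74 2.133
vertex 1.719 0.669 2.545
endloop
endfacet
facet normal -0.067 0.403 0.913
outer loop
vertex 2.308 0.409 2.703
vertex 1.719 0.669 2.545
vertex 1.753 0.065 2.814
endloop
endfacet
facet normal 0.794 -0.607 -0.041
outer loop
vertex 2.585 0.178 2.147
vertex 2.288 -0.239 2.568
vertex 2.201 -0.309 1.915
endloop
endfacet
facet normal -0.101 -0.728 0.679
outer loop
vertex 2.288 -0.239 2.568
vertex 1.753 0.065 2.814
vertex 1.687 -0.38 2.327
endloop
endfacet
facet normal -0.714 0.251 0.654
outer loop
vertex 1.753 0.065 2.814
vertex 1.719 0.669 2.545
vertex 1.335 0.182 2.313
endloop
endfacet
facet normal -0.198 0.977 -0.078
outer loop
vertex 1.719 0.669 2.545
vertex 2.233 0.74 2.133
vertex 1.632 0.599 1.892
endloop
endfacet
facet normal 0.735 0.448 -0.509
outer loop
vertex 2.233 0.74 2.133
vertex 2.585 0.178 2.147
vertex 2.167 0.295 1.646
endloop
endfacet
facet normal -0.252 -0.851 -0.461
outer loop
vertex 1.612 -0.049 1.757
vertex 2.201 -0.309 1.915
vertex 1.687 -0.38 2.327
endloop
endfacet
facet normal -0.829 -0.524 -0.195
outer loop
vertex 1.612 -0.049 1.757
vertex 1.687 -0.38 2.327
vertex 1.335 0.182 2.313
endloop
endfacet
facet normal -0.866 0.128 -0.484
outer loop
vertex 1.612 -0.049 1.757
vertex 1.335 0.182 2.313
vertex 1.632 0.599 1.892
endloop
endfacet
facet normal -0.311 0.203 -0.928
outer loop
vertex 1.612 -0.049 1.757
vertex 1.632 0.599 1.892
vertex 2.167 0.295 1.646
endloop
endfacet
facet normal 0.067 -0.403 -0.913
outer loop
vertex 1.612 -0.049 1.757
vertex 2.167 0.295 1.646
vertex 2.201 -0.309 1.915
endloop
endfacet
facet normal 0.198 -0.977 0.078
outer loop
vertex 1.687 -0.38 2.327
vertex 2.201 -0.309 1.915
vertex 2.288 -0.239 2.568
endloop
endfacet
facet normal -0.735 -0.448 0.509
outer loop
vertex 1.335 0.182 2.313
vertex 1.687 -0.38 2.327
vertex 1.753 0.065 2.814
endloop
endfacet
facet normal -0.794 0.607 0.041
outer loop
vertex 1.632 0.599 1.892
vertex 1.335 0.182 2.313
vertex 1.719 0.669 2.545
endloop
endfacet
facet normal 0.101 0.728 -0.679
outer loop
vertex 2.167 0.295 1.646
vertex 1.632 0.599 1.892
vertex 2.233 0.74 2.133
endloop
endfacet
facet normal 0.714 -0.251 -0.654
outer loop
vertex 2.201 -0.309 1.915
vertex 2.167 0.295 1.646
vertex 2.585 0.178 2.147
endloop
endfacet
facet normal -0.897 0.442 -0.028
outer loop
vertex -5.134 0.079 4.008
vertex -4.656 1.084 4.554
vertex -4.945 0.413 3.227
endloop
endfacet
facet normal -0.386 -0.811 -0.440
outer loop
vertex -3.044 -0.524 3.286
vertex -5.134 0.079 4.008
vertex -4.945 0.413 3.227
endloop
endfacet
facet normal -0.897 0.442 -0.028
outer loop
vertex -4.945 0.413 3.227
vertex -4.656 1.084 4.554
vertex -4.467 1.418 3.773
endloop
endfacet
facet normal 0.217 0.384 -0.897
outer loop
vertex -4.467 1.418 3.773
vertex -3.044 -0.524 3.286
vertex -4.945 0.413 3.227
endloop
endfacet
facet normal -0.217 -0.384 0.897
outer loop
vertex -5.134 0.079 4.008
vertex -2.755 0.147 4.613
vertex -4.656 1.084 4.554
endloop
endfacet
facet normal -0.386 -0.811 -0.440
outer loop
vertex -3.233 -0.858 4.067
vertex -5.134 0.079 4.008
vertex -3.044 -0.524 3.286
endloop
endfacet
facet normal -0.217 -0.384 0.897
outer loop
vertex -3.233 -0.858 4.067
vertex -2.755 0.147 4.613
vertex -5.134 0.079 4.008
endloop
endfacet
facet normal 0.386 0.811 0.440
outer loop
vertex -4.656 1.084 4.554
vertex -2.755 0.147 4.613
vertex -4.467 1.418 3.773
endloop
endfacet
facet normal 0.217 0.384 -0.897
outer loop
vertex -2.566 0.481 3.832
vertex -3.044 -0.524 3.286
vertex -4.467 1.418 3.773
endloop
endfacet
facet normal 0.386 0.811 0.440
outer loop
vertex -4.467 1.418 3.773
vertex -2.755 0.147 4.613
vertex -2.566 0.481 3.832
endloop
endfacet
facet normal 0.897 -0.442 0.028
outer loop
vertex -2.566 0.481 3.832
vertex -3.233 -0.858 4.067
vertex -3.044 -0.524 3.286
endloop
endfacet
facet normal 0.897 -0.442 0.028
outer loop
vertex -2.755 0.147 4.613
vertex -3.233 -0.858 4.067
vertex -2.566 0.481 3.832
endloop
endfacet
facet normal -0.746 -0.014 0.666
outer loop
vertex 1.268 -3.094 -1.607
vertex 0.464 -1.74 -2.481
vertex 0.379 -4.28 -2.628
endloop
endfacet
facet normal 0.446 -0.752 0.486
outer loop
vertex 1.536 -4.26 -3.659
vertex 1.268 -3.094 -1.607
vertex 0.379 -4.28 -2.628
endloop
endfacet
facet normal -0.747 -0.014 0.665
outer loop
vertex 0.379 -4.28 -2.628
vertex 0.464 -1.74 -2.481
vertex -0.424 -2.927 -3.502
endloop
endfacet
facet normal -0.494 -0.659 -0.567
outer loop
vertex -0.424 -2.927 -3.502
vertex 1.536 -4.26 -3.659
vertex 0.379 -4.28 -2.628
endloop
endfacet
facet normal 0.494 0.659 0.567
outer loop
vertex 1.268 -3.094 -1.607
vertex 1.621 -1.72 -3.512
vertex 0.464 -1.74 -2.481
endloop
endfacet
facet normal 0.447 -0.752 0.485
outer loop
vertex 2.424 -3.073 -2.638
vertex 1.268 -3.094 -1.607
vertex 1.536 -4.26 -3.659
endloop
endfacet
facet normal 0.494 0.659 0.567
outer loop
vertex 2.424 -3.073 -2.638
vertex 1.621 -1.72 -3.512
vertex 1.268 -3.094 -1.607
endloop
endfacet
facet normal -0.446 0.752 -0.486
outer loop
vertex 0.464 -1.74 -2.481
vertex 1.621 -1.72 -3.512
vertex -0.424 -2.927 -3.502
endloop
endfacet
facet normal -0.494 -0.659 -0.567
outer loop
vertex 0.732 -2.906 -4.533
vertex 1.536 -4.26 -3.659
vertex -0.424 -2.927 -3.502
endloop
endfacet
facet normal -0.446 0.752 -0.485
outer loop
vertex -0.424 -2.927 -3.502
vertex 1.621 -1.72 -3.512
vertex 0.732 -2.906 -4.533
endloop
endfacet
facet normal 0.746 0.014 -0.665
outer loop
vertex 0.732 -2.906 -4.533
vertex 2.424 -3.073 -2.638
vertex 1.536 -4.26 -3.659
endloop
endfacet
facet normal 0.746 0.013 -0.665
outer loop
vertex 1.621 -1.72 -3.512
vertex 2.424 -3.073 -2.638
vertex 0.732 -2.906 -4.533
endloop
endfacet

endsolid


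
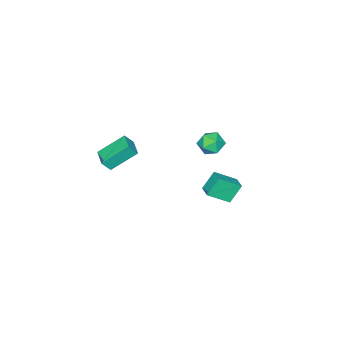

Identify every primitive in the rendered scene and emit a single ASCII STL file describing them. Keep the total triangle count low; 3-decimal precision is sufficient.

solid 
facet normal -0.547 0.197 0.814
outer loop
vertex -2.704 -1.199 -2.435
vertex -2.141 -0.406 -2.249
vertex -3.768 -0.222 -3.386
endloop
endfacet
facet normal -0.568 -0.801 -0.187
outer loop
vertex -2.959 -0.514 -4.591
vertex -2.704 -1.199 -2.435
vertex -3.768 -0.222 -3.386
endloop
endfacet
facet normal -0.546 0.198 0.814
outer loop
vertex -3.768 -0.222 -3.386
vertex -2.141 -0.406 -2.249
vertex -3.205 0.571 -3.201
endloop
endfacet
facet normal -0.615 0.565 -0.550
outer loop
vertex -3.205 0.571 -3.201
vertex -2.959 -0.514 -4.591
vertex -3.768 -0.222 -3.386
endloop
endfacet
facet normal 0.615 -0.565 0.550
outer loop
vertex -2.704 -1.199 -2.435
vertex -1.332 -0.698 -3.454
vertex -2.141 -0.406 -2.249
endloop
endfacet
facet normal -0.568 -0.801 -0.187
outer loop
vertex -1.895 -1.491 -3.639
vertex -2.704 -1.199 -2.435
vertex -2.959 -0.514 -4.591
endloop
endfacet
facet normal 0.615 -0.565 0.550
outer loop
vertex -1.895 -1.491 -3.639
vertex -1.332 -0.698 -3.454
vertex -2.704 -1.199 -2.435
endloop
endfacet
facet normal 0.568 0.801 0.187
outer loop
vertex -2.141 -0.406 -2.249
vertex -1.332 -0.698 -3.454
vertex -3.205 0.571 -3.201
endloop
endfacet
facet normal -0.615 0.565 -0.550
outer loop
vertex -2.396 0.279 -4.405
vertex -2.959 -0.514 -4.591
vertex -3.205 0.571 -3.201
endloop
endfacet
facet normal 0.568 0.801 0.187
outer loop
vertex -3.205 0.571 -3.201
vertex -1.332 -0.698 -3.454
vertex -2.396 0.279 -4.405
endloop
endfacet
facet normal 0.547 -0.197 -0.814
outer loop
vertex -2.396 0.279 -4.405
vertex -1.895 -1.491 -3.639
vertex -2.959 -0.514 -4.591
endloop
endfacet
facet normal 0.546 -0.198 -0.814
outer loop
vertex -1.332 -0.698 -3.454
vertex -1.895 -1.491 -3.639
vertex -2.396 0.279 -4.405
endloop
endfacet
facet normal -0.477 0.368 -0.798
outer loop
vertex 2.778 -3.049 3.274
vertex 3.535 -2.106 3.256
vertex 4.035 -4.083 2.046
endloop
endfacet
facet normal -0.626 -0.780 0.016
outer loop
vertex 4.465 -4.414 2.764
vertex 2.778 -3.049 3.274
vertex 4.035 -4.083 2.046
endloop
endfacet
facet normal -0.477 0.368 -0.798
outer loop
vertex 4.035 -4.083 2.046
vertex 3.535 -2.106 3.256
vertex 4.793 -3.14 2.027
endloop
endfacet
facet normal 0.616 -0.507 -0.603
outer loop
vertex 4.793 -3.14 2.027
vertex 4.465 -4.414 2.764
vertex 4.035 -4.083 2.046
endloop
endfacet
facet normal -0.617 0.506 0.603
outer loop
vertex 2.778 -3.049 3.274
vertex 3.965 -2.437 3.974
vertex 3.535 -2.106 3.256
endloop
endfacet
facet normal -0.626 -0.779 0.015
outer loop
vertex 3.207 -3.38 3.993
vertex 2.778 -3.049 3.274
vertex 4.465 -4.414 2.764
endloop
endfacet
facet normal -0.617 0.508 0.602
outer loop
vertex 3.207 -3.38 3.993
vertex 3.965 -2.437 3.974
vertex 2.778 -3.049 3.274
endloop
endfacet
facet normal 0.626 0.780 -0.015
outer loop
vertex 3.535 -2.106 3.256
vertex 3.965 -2.437 3.974
vertex 4.793 -3.14 2.027
endloop
endfacet
facet normal 0.617 -0.507 -0.602
outer loop
vertex 5.222 -3.471 2.746
vertex 4.465 -4.414 2.764
vertex 4.793 -3.14 2.027
endloop
endfacet
facet normal 0.626 0.779 -0.015
outer loop
vertex 4.793 -3.14 2.027
vertex 3.965 -2.437 3.974
vertex 5.222 -3.471 2.746
endloop
endfacet
facet normal 0.477 -0.368 0.798
outer loop
vertex 5.222 -3.471 2.746
vertex 3.207 -3.38 3.993
vertex 4.465 -4.414 2.764
endloop
endfacet
facet normal 0.477 -0.368 0.798
outer loop
vertex 3.965 -2.437 3.974
vertex 3.207 -3.38 3.993
vertex 5.222 -3.471 2.746
endloop
endfacet
facet normal -0.366 0.647 0.669
outer loop
vertex -4.474 -1.628 -1.064
vertex -4.539 -2.339 -0.412
vertex -3.729 -1.814 -0.476
endloop
endfacet
facet normal 0.075 0.974 0.213
outer loop
vertex -4.474 -1.628 -1.064
vertex -3.729 -1.814 -0.476
vertex -3.571 -1.622 -1.411
endloop
endfacet
facet normal -0.177 0.877 -0.446
outer loop
vertex -4.474 -1.628 -1.064
vertex -3.571 -1.622 -1.411
vertex -4.284 -2.027 -1.924
endloop
endfacet
facet normal -0.775 0.490 -0.399
outer loop
vertex -4.474 -1.628 -1.064
vertex -4.284 -2.027 -1.924
vertex -4.882 -2.471 -1.307
endloop
endfacet
facet normal -0.891 0.348 0.290
outer loop
vertex -4.474 -1.628 -1.064
vertex -4.882 -2.471 -1.307
vertex -4.539 -2.339 -0.412
endloop
endfacet
facet normal 0.712 0.654 0.255
outer loop
vertex -3.571 -1.622 -1.411
vertex -3.729 -1.814 -0.476
vertex -3.078 -2.329 -0.973
endloop
endfacet
facet normal -0.002 0.124 0.992
outer loop
vertex -3.729 -1.814 -0.476
vertex -4.539 -2.339 -0.412
vertex -3.676 -2.773 -0.356
endloop
endfacet
facet normal -0.853 -0.359 0.380
outer loop
vertex -4.539 -2.339 -0.412
vertex -4.882 -2.471 -1.307
vertex -4.389 -3.178 -0.869
endloop
endfacet
facet normal -0.664 -0.129 -0.736
outer loop
vertex -4.882 -2.471 -1.307
vertex -4.284 -2.027 -1.924
vertex -4.231 -2.986 -1.804
endloop
endfacet
facet normal 0.303 0.497 -0.813
outer loop
vertex -4.284 -2.027 -1.924
vertex -3.571 -1.622 -1.411
vertex -3.421 -2.461 -1.868
endloop
endfacet
facet normal 0.775 -0.490 0.399
outer loop
vertex -3.486 -3.172 -1.216
vertex -3.078 -2.329 -0.973
vertex -3.676 -2.773 -0.356
endloop
endfacet
facet normal 0.177 -0.877 0.446
outer loop
vertex -3.486 -3.172 -1.216
vertex -3.676 -2.773 -0.356
vertex -4.389 -3.178 -0.869
endloop
endfacet
facet normal -0.075 -0.974 -0.213
outer loop
vertex -3.486 -3.172 -1.216
vertex -4.389 -3.178 -0.869
vertex -4.231 -2.986 -1.804
endloop
endfacet
facet normal 0.366 -0.647 -0.669
outer loop
vertex -3.486 -3.172 -1.216
vertex -4.231 -2.986 -1.804
vertex -3.421 -2.461 -1.868
endloop
endfacet
facet normal 0.891 -0.348 -0.290
outer loop
vertex -3.486 -3.172 -1.216
vertex -3.421 -2.461 -1.868
vertex -3.078 -2.329 -0.973
endloop
endfacet
facet normal 0.664 0.129 0.736
outer loop
vertex -3.676 -2.773 -0.356
vertex -3.078 -2.329 -0.973
vertex -3.729 -1.814 -0.476
endloop
endfacet
facet normal -0.303 -0.497 0.813
outer loop
vertex -4.389 -3.178 -0.869
vertex -3.676 -2.773 -0.356
vertex -4.539 -2.339 -0.412
endloop
endfacet
facet normal -0.712 -0.654 -0.255
outer loop
vertex -4.231 -2.986 -1.804
vertex -4.389 -3.178 -0.869
vertex -4.882 -2.471 -1.307
endloop
endfacet
facet normal 0.002 -0.124 -0.992
outer loop
vertex -3.421 -2.461 -1.868
vertex -4.231 -2.986 -1.804
vertex -4.284 -2.027 -1.924
endloop
endfacet
facet normal 0.853 0.359 -0.380
outer loop
vertex -3.078 -2.329 -0.973
vertex -3.421 -2.461 -1.868
vertex -3.571 -1.622 -1.411
endloop
endfacet

endsolid


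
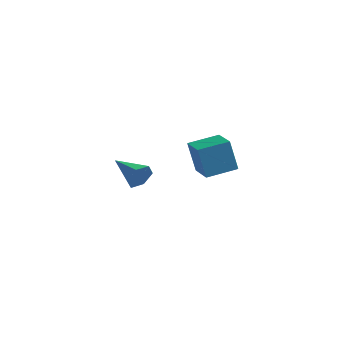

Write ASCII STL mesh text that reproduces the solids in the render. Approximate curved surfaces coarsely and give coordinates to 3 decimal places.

solid 
facet normal -0.866 0.500 -0.017
outer loop
vertex 0.517 2.925 2.265
vertex 1.407 4.48 2.683
vertex 0.782 3.315 0.249
endloop
endfacet
facet normal -0.484 -0.845 -0.227
outer loop
vertex 2.193 2.5 0.277
vertex 0.517 2.925 2.265
vertex 0.782 3.315 0.249
endloop
endfacet
facet normal -0.866 0.500 -0.017
outer loop
vertex 0.782 3.315 0.249
vertex 1.407 4.48 2.683
vertex 1.672 4.87 0.667
endloop
endfacet
facet normal 0.128 0.188 -0.974
outer loop
vertex 1.672 4.87 0.667
vertex 2.193 2.5 0.277
vertex 0.782 3.315 0.249
endloop
endfacet
facet normal -0.128 -0.188 0.974
outer loop
vertex 0.517 2.925 2.265
vertex 2.818 3.665 2.711
vertex 1.407 4.48 2.683
endloop
endfacet
facet normal -0.484 -0.845 -0.227
outer loop
vertex 1.928 2.11 2.293
vertex 0.517 2.925 2.265
vertex 2.193 2.5 0.277
endloop
endfacet
facet normal -0.128 -0.188 0.974
outer loop
vertex 1.928 2.11 2.293
vertex 2.818 3.665 2.711
vertex 0.517 2.925 2.265
endloop
endfacet
facet normal 0.484 0.845 0.227
outer loop
vertex 1.407 4.48 2.683
vertex 2.818 3.665 2.711
vertex 1.672 4.87 0.667
endloop
endfacet
facet normal 0.128 0.188 -0.974
outer loop
vertex 3.083 4.055 0.695
vertex 2.193 2.5 0.277
vertex 1.672 4.87 0.667
endloop
endfacet
facet normal 0.484 0.845 0.227
outer loop
vertex 1.672 4.87 0.667
vertex 2.818 3.665 2.711
vertex 3.083 4.055 0.695
endloop
endfacet
facet normal 0.866 -0.500 0.017
outer loop
vertex 3.083 4.055 0.695
vertex 1.928 2.11 2.293
vertex 2.193 2.5 0.277
endloop
endfacet
facet normal 0.866 -0.500 0.017
outer loop
vertex 2.818 3.665 2.711
vertex 1.928 2.11 2.293
vertex 3.083 4.055 0.695
endloop
endfacet
facet normal 0.937 -0.088 -0.339
outer loop
vertex 2.736 -2.603 2.596
vertex 2.443 -2.947 1.876
vertex 2.543 -2.105 1.934
endloop
endfacet
facet normal -0.077 0.786 0.614
outer loop
vertex 2.736 -2.603 2.596
vertex 2.543 -2.105 1.934
vertex 0.597 -2.773 2.544
endloop
endfacet
facet normal 0.936 -0.088 -0.340
outer loop
vertex 2.543 -2.105 1.934
vertex 2.443 -2.947 1.876
vertex 2.25 -2.449 1.215
endloop
endfacet
facet normal -0.386 0.883 -0.265
outer loop
vertex 2.543 -2.105 1.934
vertex 2.25 -2.449 1.215
vertex 0.597 -2.773 2.544
endloop
endfacet
facet normal 0.937 -0.087 -0.339
outer loop
vertex 2.25 -2.449 1.215
vertex 2.443 -2.947 1.876
vertex 2.15 -3.291 1.156
endloop
endfacet
facet normal -0.637 0.129 -0.760
outer loop
vertex 2.25 -2.449 1.215
vertex 2.15 -3.291 1.156
vertex 0.597 -2.773 2.544
endloop
endfacet
facet normal 0.937 -0.089 -0.339
outer loop
vertex 2.15 -3.291 1.156
vertex 2.443 -2.947 1.876
vertex 2.342 -3.789 1.818
endloop
endfacet
facet normal -0.578 -0.724 -0.377
outer loop
vertex 2.15 -3.291 1.156
vertex 2.342 -3.789 1.818
vertex 0.597 -2.773 2.544
endloop
endfacet
facet normal 0.937 -0.089 -0.339
outer loop
vertex 2.342 -3.789 1.818
vertex 2.443 -2.947 1.876
vertex 2.635 -3.445 2.538
endloop
endfacet
facet normal -0.269 -0.822 0.502
outer loop
vertex 2.342 -3.789 1.818
vertex 2.635 -3.445 2.538
vertex 0.597 -2.773 2.544
endloop
endfacet
facet normal 0.937 -0.089 -0.339
outer loop
vertex 2.635 -3.445 2.538
vertex 2.443 -2.947 1.876
vertex 2.736 -2.603 2.596
endloop
endfacet
facet normal -0.019 -0.066 0.998
outer loop
vertex 2.635 -3.445 2.538
vertex 2.736 -2.603 2.596
vertex 0.597 -2.773 2.544
endloop
endfacet

endsolid


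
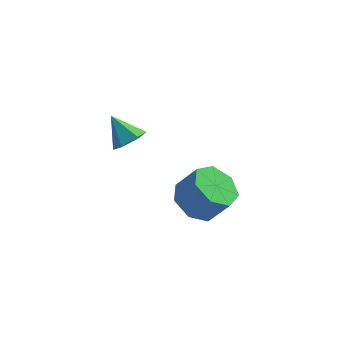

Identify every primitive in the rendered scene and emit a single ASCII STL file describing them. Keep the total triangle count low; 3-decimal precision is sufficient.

solid 
facet normal 0.565 -0.442 -0.697
outer loop
vertex -1.446 -2.771 3.014
vertex -1.773 -2.467 2.556
vertex -1.25 -2.198 2.809
endloop
endfacet
facet normal 0.448 0.161 0.879
outer loop
vertex -1.446 -2.771 3.014
vertex -1.25 -2.198 2.809
vertex -2.427 -1.953 3.364
endloop
endfacet
facet normal 0.565 -0.443 -0.697
outer loop
vertex -1.25 -2.198 2.809
vertex -1.773 -2.467 2.556
vertex -1.576 -1.893 2.351
endloop
endfacet
facet normal 0.342 0.876 0.340
outer loop
vertex -1.25 -2.198 2.809
vertex -1.576 -1.893 2.351
vertex -2.427 -1.953 3.364
endloop
endfacet
facet normal 0.565 -0.443 -0.697
outer loop
vertex -1.576 -1.893 2.351
vertex -1.773 -2.467 2.556
vertex -2.099 -2.162 2.098
endloop
endfacet
facet normal -0.350 0.906 -0.240
outer loop
vertex -1.576 -1.893 2.351
vertex -2.099 -2.162 2.098
vertex -2.427 -1.953 3.364
endloop
endfacet
facet normal 0.565 -0.442 -0.697
outer loop
vertex -2.099 -2.162 2.098
vertex -1.773 -2.467 2.556
vertex -2.295 -2.735 2.303
endloop
endfacet
facet normal -0.935 0.220 -0.279
outer loop
vertex -2.099 -2.162 2.098
vertex -2.295 -2.735 2.303
vertex -2.427 -1.953 3.364
endloop
endfacet
facet normal 0.565 -0.442 -0.697
outer loop
vertex -2.295 -2.735 2.303
vertex -1.773 -2.467 2.556
vertex -1.969 -3.04 2.761
endloop
endfacet
facet normal -0.829 -0.494 0.261
outer loop
vertex -2.295 -2.735 2.303
vertex -1.969 -3.04 2.761
vertex -2.427 -1.953 3.364
endloop
endfacet
facet normal 0.565 -0.442 -0.697
outer loop
vertex -1.969 -3.04 2.761
vertex -1.773 -2.467 2.556
vertex -1.446 -2.771 3.014
endloop
endfacet
facet normal -0.137 -0.524 0.841
outer loop
vertex -1.969 -3.04 2.761
vertex -1.446 -2.771 3.014
vertex -2.427 -1.953 3.364
endloop
endfacet
facet normal -0.577 0.071 -0.814
outer loop
vertex 1.087 -1.301 -2.248
vertex 0.319 -1.355 -1.708
vertex 0.794 -0.59 -1.978
endloop
endfacet
facet normal 0.733 0.484 -0.478
outer loop
vertex 1.087 -1.301 -2.248
vertex 0.794 -0.59 -1.978
vertex 1.808 -1.391 -1.232
endloop
endfacet
facet normal 0.733 0.484 -0.478
outer loop
vertex 1.808 -1.391 -1.232
vertex 0.794 -0.59 -1.978
vertex 1.515 -0.679 -0.961
endloop
endfacet
facet normal 0.578 -0.072 0.813
outer loop
vertex 1.808 -1.391 -1.232
vertex 1.515 -0.679 -0.961
vertex 1.041 -1.445 -0.692
endloop
endfacet
facet normal -0.577 0.071 -0.813
outer loop
vertex 0.794 -0.59 -1.978
vertex 0.319 -1.355 -1.708
vertex 0.143 -0.455 -1.504
endloop
endfacet
facet normal 0.176 0.984 -0.039
outer loop
vertex 0.794 -0.59 -1.978
vertex 0.143 -0.455 -1.504
vertex 1.515 -0.679 -0.961
endloop
endfacet
facet normal 0.176 0.984 -0.039
outer loop
vertex 1.515 -0.679 -0.961
vertex 0.143 -0.455 -1.504
vertex 0.865 -0.544 -0.488
endloop
endfacet
facet normal 0.577 -0.071 0.814
outer loop
vertex 1.515 -0.679 -0.961
vertex 0.865 -0.544 -0.488
vertex 1.041 -1.445 -0.692
endloop
endfacet
facet normal -0.577 0.071 -0.813
outer loop
vertex 0.143 -0.455 -1.504
vertex 0.319 -1.355 -1.708
vertex -0.375 -0.998 -1.184
endloop
endfacet
facet normal -0.513 0.743 0.430
outer loop
vertex 0.143 -0.455 -1.504
vertex -0.375 -0.998 -1.184
vertex 0.865 -0.544 -0.488
endloop
endfacet
facet normal -0.513 0.743 0.430
outer loop
vertex 0.865 -0.544 -0.488
vertex -0.375 -0.998 -1.184
vertex 0.347 -1.087 -0.168
endloop
endfacet
facet normal 0.577 -0.071 0.813
outer loop
vertex 0.865 -0.544 -0.488
vertex 0.347 -1.087 -0.168
vertex 1.041 -1.445 -0.692
endloop
endfacet
facet normal -0.577 0.072 -0.813
outer loop
vertex -0.375 -0.998 -1.184
vertex 0.319 -1.355 -1.708
vertex -0.37 -1.81 -1.259
endloop
endfacet
facet normal -0.816 -0.058 0.575
outer loop
vertex -0.375 -0.998 -1.184
vertex -0.37 -1.81 -1.259
vertex 0.347 -1.087 -0.168
endloop
endfacet
facet normal -0.816 -0.057 0.575
outer loop
vertex 0.347 -1.087 -0.168
vertex -0.37 -1.81 -1.259
vertex 0.352 -1.899 -0.242
endloop
endfacet
facet normal 0.578 -0.071 0.813
outer loop
vertex 0.347 -1.087 -0.168
vertex 0.352 -1.899 -0.242
vertex 1.041 -1.445 -0.692
endloop
endfacet
facet normal -0.577 0.072 -0.813
outer loop
vertex -0.37 -1.81 -1.259
vertex 0.319 -1.355 -1.708
vertex 0.153 -2.28 -1.672
endloop
endfacet
facet normal -0.505 -0.814 0.287
outer loop
vertex -0.37 -1.81 -1.259
vertex 0.153 -2.28 -1.672
vertex 0.352 -1.899 -0.242
endloop
endfacet
facet normal -0.505 -0.814 0.287
outer loop
vertex 0.352 -1.899 -0.242
vertex 0.153 -2.28 -1.672
vertex 0.875 -2.369 -0.655
endloop
endfacet
facet normal 0.578 -0.071 0.813
outer loop
vertex 0.352 -1.899 -0.242
vertex 0.875 -2.369 -0.655
vertex 1.041 -1.445 -0.692
endloop
endfacet
facet normal -0.577 0.072 -0.814
outer loop
vertex 0.153 -2.28 -1.672
vertex 0.319 -1.355 -1.708
vertex 0.802 -2.054 -2.112
endloop
endfacet
facet normal 0.187 -0.958 -0.217
outer loop
vertex 0.153 -2.28 -1.672
vertex 0.802 -2.054 -2.112
vertex 0.875 -2.369 -0.655
endloop
endfacet
facet normal 0.187 -0.958 -0.217
outer loop
vertex 0.875 -2.369 -0.655
vertex 0.802 -2.054 -2.112
vertex 1.523 -2.143 -1.096
endloop
endfacet
facet normal 0.578 -0.071 0.813
outer loop
vertex 0.875 -2.369 -0.655
vertex 1.523 -2.143 -1.096
vertex 1.041 -1.445 -0.692
endloop
endfacet
facet normal -0.577 0.071 -0.814
outer loop
vertex 0.802 -2.054 -2.112
vertex 0.319 -1.355 -1.708
vertex 1.087 -1.301 -2.248
endloop
endfacet
facet normal 0.738 -0.380 -0.557
outer loop
vertex 0.802 -2.054 -2.112
vertex 1.087 -1.301 -2.248
vertex 1.523 -2.143 -1.096
endloop
endfacet
facet normal 0.738 -0.380 -0.557
outer loop
vertex 1.523 -2.143 -1.096
vertex 1.087 -1.301 -2.248
vertex 1.808 -1.391 -1.232
endloop
endfacet
facet normal 0.578 -0.072 0.813
outer loop
vertex 1.523 -2.143 -1.096
vertex 1.808 -1.391 -1.232
vertex 1.041 -1.445 -0.692
endloop
endfacet

endsolid


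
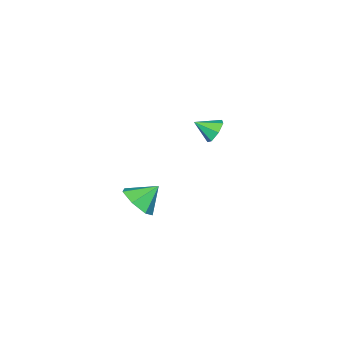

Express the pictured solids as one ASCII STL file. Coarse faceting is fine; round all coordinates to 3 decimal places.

solid 
facet normal -0.432 0.755 -0.494
outer loop
vertex -2.965 2.473 0.186
vertex -3.417 1.979 -0.174
vertex -3.538 2.34 0.484
endloop
endfacet
facet normal 0.425 0.165 0.890
outer loop
vertex -2.965 2.473 0.186
vertex -3.538 2.34 0.484
vertex -2.903 1.081 0.414
endloop
endfacet
facet normal -0.432 0.755 -0.494
outer loop
vertex -3.538 2.34 0.484
vertex -3.417 1.979 -0.174
vertex -4.02 1.935 0.287
endloop
endfacet
facet normal -0.243 -0.175 0.954
outer loop
vertex -3.538 2.34 0.484
vertex -4.02 1.935 0.287
vertex -2.903 1.081 0.414
endloop
endfacet
facet normal -0.432 0.754 -0.494
outer loop
vertex -4.02 1.935 0.287
vertex -3.417 1.979 -0.174
vertex -4.048 1.563 -0.257
endloop
endfacet
facet normal -0.565 -0.667 0.485
outer loop
vertex -4.02 1.935 0.287
vertex -4.048 1.563 -0.257
vertex -2.903 1.081 0.414
endloop
endfacet
facet normal -0.433 0.755 -0.493
outer loop
vertex -4.048 1.563 -0.257
vertex -3.417 1.979 -0.174
vertex -3.601 1.505 -0.738
endloop
endfacet
facet normal -0.299 -0.940 -0.165
outer loop
vertex -4.048 1.563 -0.257
vertex -3.601 1.505 -0.738
vertex -2.903 1.081 0.414
endloop
endfacet
facet normal -0.431 0.755 -0.494
outer loop
vertex -3.601 1.505 -0.738
vertex -3.417 1.979 -0.174
vertex -3.015 1.803 -0.794
endloop
endfacet
facet normal 0.353 -0.788 -0.504
outer loop
vertex -3.601 1.505 -0.738
vertex -3.015 1.803 -0.794
vertex -2.903 1.081 0.414
endloop
endfacet
facet normal -0.432 0.754 -0.494
outer loop
vertex -3.015 1.803 -0.794
vertex -3.417 1.979 -0.174
vertex -2.733 2.234 -0.383
endloop
endfacet
facet normal 0.904 -0.326 -0.278
outer loop
vertex -3.015 1.803 -0.794
vertex -2.733 2.234 -0.383
vertex -2.903 1.081 0.414
endloop
endfacet
facet normal -0.432 0.755 -0.493
outer loop
vertex -2.733 2.234 -0.383
vertex -3.417 1.979 -0.174
vertex -2.965 2.473 0.186
endloop
endfacet
facet normal 0.935 0.097 0.340
outer loop
vertex -2.733 2.234 -0.383
vertex -2.965 2.473 0.186
vertex -2.903 1.081 0.414
endloop
endfacet
facet normal 0.631 -0.441 -0.638
outer loop
vertex 3.792 2.425 -0.735
vertex 3.003 2.125 -1.308
vertex 3.542 2.988 -1.371
endloop
endfacet
facet normal 0.239 0.772 0.589
outer loop
vertex 3.792 2.425 -0.735
vertex 3.542 2.988 -1.371
vertex 2.157 2.715 -0.452
endloop
endfacet
facet normal 0.631 -0.440 -0.639
outer loop
vertex 3.542 2.988 -1.371
vertex 3.003 2.125 -1.308
vertex 2.886 2.902 -1.959
endloop
endfacet
facet normal -0.167 0.985 0.042
outer loop
vertex 3.542 2.988 -1.371
vertex 2.886 2.902 -1.959
vertex 2.157 2.715 -0.452
endloop
endfacet
facet normal 0.631 -0.440 -0.639
outer loop
vertex 2.886 2.902 -1.959
vertex 3.003 2.125 -1.308
vertex 2.318 2.23 -2.057
endloop
endfacet
facet normal -0.717 0.645 -0.267
outer loop
vertex 2.886 2.902 -1.959
vertex 2.318 2.23 -2.057
vertex 2.157 2.715 -0.452
endloop
endfacet
facet normal 0.631 -0.441 -0.639
outer loop
vertex 2.318 2.23 -2.057
vertex 3.003 2.125 -1.308
vertex 2.265 1.479 -1.591
endloop
endfacet
facet normal -0.995 0.007 -0.102
outer loop
vertex 2.318 2.23 -2.057
vertex 2.265 1.479 -1.591
vertex 2.157 2.715 -0.452
endloop
endfacet
facet normal 0.631 -0.441 -0.639
outer loop
vertex 2.265 1.479 -1.591
vertex 3.003 2.125 -1.308
vertex 2.768 1.215 -0.912
endloop
endfacet
facet normal -0.793 -0.449 0.412
outer loop
vertex 2.265 1.479 -1.591
vertex 2.768 1.215 -0.912
vertex 2.157 2.715 -0.452
endloop
endfacet
facet normal 0.631 -0.441 -0.638
outer loop
vertex 2.768 1.215 -0.912
vertex 3.003 2.125 -1.308
vertex 3.447 1.635 -0.531
endloop
endfacet
facet normal -0.263 -0.379 0.887
outer loop
vertex 2.768 1.215 -0.912
vertex 3.447 1.635 -0.531
vertex 2.157 2.715 -0.452
endloop
endfacet
facet normal 0.631 -0.440 -0.638
outer loop
vertex 3.447 1.635 -0.531
vertex 3.003 2.125 -1.308
vertex 3.792 2.425 -0.735
endloop
endfacet
facet normal 0.196 0.164 0.967
outer loop
vertex 3.447 1.635 -0.531
vertex 3.792 2.425 -0.735
vertex 2.157 2.715 -0.452
endloop
endfacet

endsolid


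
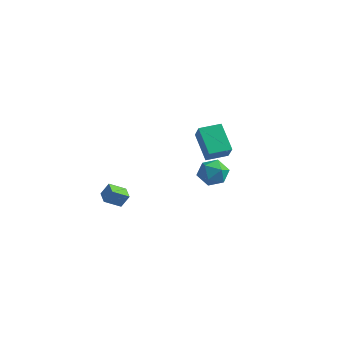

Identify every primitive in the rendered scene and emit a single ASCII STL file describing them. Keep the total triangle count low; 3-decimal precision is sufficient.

solid 
facet normal -0.776 0.624 -0.093
outer loop
vertex 2.031 2.193 0.418
vertex 1.894 2.175 1.439
vertex 2.513 2.881 1.015
endloop
endfacet
facet normal -0.295 0.736 -0.610
outer loop
vertex 2.031 2.193 0.418
vertex 2.513 2.881 1.015
vertex 3.016 2.435 0.233
endloop
endfacet
facet normal -0.213 0.124 -0.969
outer loop
vertex 2.031 2.193 0.418
vertex 3.016 2.435 0.233
vertex 2.707 1.454 0.175
endloop
endfacet
facet normal -0.641 -0.364 -0.676
outer loop
vertex 2.031 2.193 0.418
vertex 2.707 1.454 0.175
vertex 2.013 1.293 0.92
endloop
endfacet
facet normal -0.989 -0.055 -0.134
outer loop
vertex 2.031 2.193 0.418
vertex 2.013 1.293 0.92
vertex 1.894 2.175 1.439
endloop
endfacet
facet normal 0.327 0.896 -0.300
outer loop
vertex 3.016 2.435 0.233
vertex 2.513 2.881 1.015
vertex 3.487 2.567 1.14
endloop
endfacet
facet normal -0.449 0.715 0.535
outer loop
vertex 2.513 2.881 1.015
vertex 1.894 2.175 1.439
vertex 2.793 2.406 1.885
endloop
endfacet
facet normal -0.796 -0.383 0.469
outer loop
vertex 1.894 2.175 1.439
vertex 2.013 1.293 0.92
vertex 2.484 1.425 1.827
endloop
endfacet
facet normal -0.232 -0.883 -0.407
outer loop
vertex 2.013 1.293 0.92
vertex 2.707 1.454 0.175
vertex 2.987 0.979 1.045
endloop
endfacet
facet normal 0.462 -0.093 -0.882
outer loop
vertex 2.707 1.454 0.175
vertex 3.016 2.435 0.233
vertex 3.606 1.685 0.621
endloop
endfacet
facet normal 0.641 0.364 0.676
outer loop
vertex 3.469 1.667 1.642
vertex 3.487 2.567 1.14
vertex 2.793 2.406 1.885
endloop
endfacet
facet normal 0.213 -0.124 0.969
outer loop
vertex 3.469 1.667 1.642
vertex 2.793 2.406 1.885
vertex 2.484 1.425 1.827
endloop
endfacet
facet normal 0.295 -0.736 0.610
outer loop
vertex 3.469 1.667 1.642
vertex 2.484 1.425 1.827
vertex 2.987 0.979 1.045
endloop
endfacet
facet normal 0.776 -0.624 0.093
outer loop
vertex 3.469 1.667 1.642
vertex 2.987 0.979 1.045
vertex 3.606 1.685 0.621
endloop
endfacet
facet normal 0.989 0.055 0.134
outer loop
vertex 3.469 1.667 1.642
vertex 3.606 1.685 0.621
vertex 3.487 2.567 1.14
endloop
endfacet
facet normal 0.232 0.883 0.407
outer loop
vertex 2.793 2.406 1.885
vertex 3.487 2.567 1.14
vertex 2.513 2.881 1.015
endloop
endfacet
facet normal -0.462 0.093 0.882
outer loop
vertex 2.484 1.425 1.827
vertex 2.793 2.406 1.885
vertex 1.894 2.175 1.439
endloop
endfacet
facet normal -0.327 -0.896 0.300
outer loop
vertex 2.987 0.979 1.045
vertex 2.484 1.425 1.827
vertex 2.013 1.293 0.92
endloop
endfacet
facet normal 0.449 -0.715 -0.535
outer loop
vertex 3.606 1.685 0.621
vertex 2.987 0.979 1.045
vertex 2.707 1.454 0.175
endloop
endfacet
facet normal 0.796 0.383 -0.469
outer loop
vertex 3.487 2.567 1.14
vertex 3.606 1.685 0.621
vertex 3.016 2.435 0.233
endloop
endfacet
facet normal -0.644 -0.761 -0.075
outer loop
vertex 0.785 3.611 3.284
vertex 0.196 4.215 2.218
vertex 2.083 2.637 2.015
endloop
endfacet
facet normal 0.433 -0.444 0.784
outer loop
vertex 3.004 3.725 2.122
vertex 0.785 3.611 3.284
vertex 2.083 2.637 2.015
endloop
endfacet
facet normal -0.644 -0.761 -0.075
outer loop
vertex 2.083 2.637 2.015
vertex 0.196 4.215 2.218
vertex 1.493 3.241 0.949
endloop
endfacet
facet normal 0.630 -0.473 -0.616
outer loop
vertex 1.493 3.241 0.949
vertex 3.004 3.725 2.122
vertex 2.083 2.637 2.015
endloop
endfacet
facet normal -0.630 0.473 0.616
outer loop
vertex 0.785 3.611 3.284
vertex 1.117 5.303 2.325
vertex 0.196 4.215 2.218
endloop
endfacet
facet normal 0.433 -0.444 0.784
outer loop
vertex 1.707 4.699 3.391
vertex 0.785 3.611 3.284
vertex 3.004 3.725 2.122
endloop
endfacet
facet normal -0.630 0.473 0.616
outer loop
vertex 1.707 4.699 3.391
vertex 1.117 5.303 2.325
vertex 0.785 3.611 3.284
endloop
endfacet
facet normal -0.434 0.444 -0.784
outer loop
vertex 0.196 4.215 2.218
vertex 1.117 5.303 2.325
vertex 1.493 3.241 0.949
endloop
endfacet
facet normal 0.630 -0.473 -0.616
outer loop
vertex 2.415 4.329 1.056
vertex 3.004 3.725 2.122
vertex 1.493 3.241 0.949
endloop
endfacet
facet normal -0.433 0.444 -0.784
outer loop
vertex 1.493 3.241 0.949
vertex 1.117 5.303 2.325
vertex 2.415 4.329 1.056
endloop
endfacet
facet normal 0.645 0.761 0.075
outer loop
vertex 2.415 4.329 1.056
vertex 1.707 4.699 3.391
vertex 3.004 3.725 2.122
endloop
endfacet
facet normal 0.644 0.761 0.075
outer loop
vertex 1.117 5.303 2.325
vertex 1.707 4.699 3.391
vertex 2.415 4.329 1.056
endloop
endfacet
facet normal -0.406 -0.326 -0.854
outer loop
vertex -0.691 -4.355 0.979
vertex -1.347 -3.684 1.035
vertex -0.006 -3.635 0.379
endloop
endfacet
facet normal 0.698 -0.714 -0.060
outer loop
vertex 0.367 -3.336 1.165
vertex -0.691 -4.355 0.979
vertex -0.006 -3.635 0.379
endloop
endfacet
facet normal -0.406 -0.324 -0.854
outer loop
vertex -0.006 -3.635 0.379
vertex -1.347 -3.684 1.035
vertex -0.662 -2.964 0.436
endloop
endfacet
facet normal 0.590 0.621 -0.516
outer loop
vertex -0.662 -2.964 0.436
vertex 0.367 -3.336 1.165
vertex -0.006 -3.635 0.379
endloop
endfacet
facet normal -0.590 -0.620 0.516
outer loop
vertex -0.691 -4.355 0.979
vertex -0.974 -3.385 1.821
vertex -1.347 -3.684 1.035
endloop
endfacet
facet normal 0.698 -0.714 -0.060
outer loop
vertex -0.318 -4.056 1.764
vertex -0.691 -4.355 0.979
vertex 0.367 -3.336 1.165
endloop
endfacet
facet normal -0.590 -0.621 0.517
outer loop
vertex -0.318 -4.056 1.764
vertex -0.974 -3.385 1.821
vertex -0.691 -4.355 0.979
endloop
endfacet
facet normal -0.698 0.714 0.060
outer loop
vertex -1.347 -3.684 1.035
vertex -0.974 -3.385 1.821
vertex -0.662 -2.964 0.436
endloop
endfacet
facet normal 0.590 0.620 -0.517
outer loop
vertex -0.289 -2.665 1.221
vertex 0.367 -3.336 1.165
vertex -0.662 -2.964 0.436
endloop
endfacet
facet normal -0.698 0.714 0.060
outer loop
vertex -0.662 -2.964 0.436
vertex -0.974 -3.385 1.821
vertex -0.289 -2.665 1.221
endloop
endfacet
facet normal 0.405 0.325 0.854
outer loop
vertex -0.289 -2.665 1.221
vertex -0.318 -4.056 1.764
vertex 0.367 -3.336 1.165
endloop
endfacet
facet normal 0.407 0.325 0.854
outer loop
vertex -0.974 -3.385 1.821
vertex -0.318 -4.056 1.764
vertex -0.289 -2.665 1.221
endloop
endfacet

endsolid
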